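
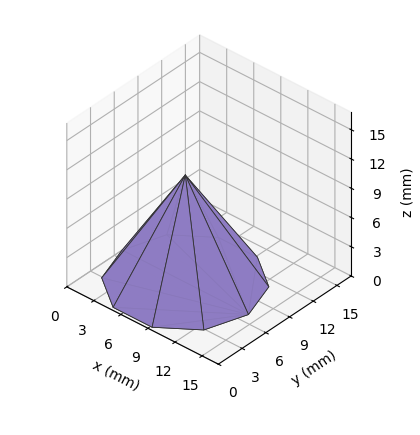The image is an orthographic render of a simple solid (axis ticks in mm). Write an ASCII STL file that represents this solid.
Reading the render: the shape is a regular 10-sided pyramid, base circumscribed radius ≈ 7 mm, apex at z ≈ 11 mm (dimensions read to the nearest mm from the axis ticks). For the STL, each face is triangulated and given an outward normal.

solid part
  facet normal 0.0000 0.0000 -1.0000
    outer loop
      vertex 9.16 13.66 0.00
      vertex 12.66 11.11 0.00
      vertex 14.00 7.00 0.00
    endloop
  endfacet
  facet normal 0.0000 0.0000 -1.0000
    outer loop
      vertex 4.84 13.66 0.00
      vertex 9.16 13.66 0.00
      vertex 14.00 7.00 0.00
    endloop
  endfacet
  facet normal 0.0000 0.0000 -1.0000
    outer loop
      vertex 1.34 11.11 0.00
      vertex 4.84 13.66 0.00
      vertex 14.00 7.00 0.00
    endloop
  endfacet
  facet normal 0.0000 0.0000 -1.0000
    outer loop
      vertex 0.00 7.00 0.00
      vertex 1.34 11.11 0.00
      vertex 14.00 7.00 0.00
    endloop
  endfacet
  facet normal 0.0000 0.0000 -1.0000
    outer loop
      vertex 1.34 2.89 0.00
      vertex 0.00 7.00 0.00
      vertex 14.00 7.00 0.00
    endloop
  endfacet
  facet normal 0.0000 0.0000 -1.0000
    outer loop
      vertex 4.84 0.34 0.00
      vertex 1.34 2.89 0.00
      vertex 14.00 7.00 0.00
    endloop
  endfacet
  facet normal 0.0000 0.0000 -1.0000
    outer loop
      vertex 9.16 0.34 0.00
      vertex 4.84 0.34 0.00
      vertex 14.00 7.00 0.00
    endloop
  endfacet
  facet normal 0.0000 0.0000 -1.0000
    outer loop
      vertex 12.66 2.89 0.00
      vertex 9.16 0.34 0.00
      vertex 14.00 7.00 0.00
    endloop
  endfacet
  facet normal 0.8134 0.2652 0.5176
    outer loop
      vertex 14.00 7.00 0.00
      vertex 12.66 11.11 0.00
      vertex 7.00 7.00 11.00
    endloop
  endfacet
  facet normal 0.5038 0.6915 0.5176
    outer loop
      vertex 12.66 11.11 0.00
      vertex 9.16 13.66 0.00
      vertex 7.00 7.00 11.00
    endloop
  endfacet
  facet normal 0.0000 0.8554 0.5179
    outer loop
      vertex 9.16 13.66 0.00
      vertex 4.84 13.66 0.00
      vertex 7.00 7.00 11.00
    endloop
  endfacet
  facet normal -0.5038 0.6915 0.5176
    outer loop
      vertex 4.84 13.66 0.00
      vertex 1.34 11.11 0.00
      vertex 7.00 7.00 11.00
    endloop
  endfacet
  facet normal -0.8134 0.2652 0.5176
    outer loop
      vertex 1.34 11.11 0.00
      vertex 0.00 7.00 0.00
      vertex 7.00 7.00 11.00
    endloop
  endfacet
  facet normal -0.8134 -0.2652 0.5176
    outer loop
      vertex 0.00 7.00 0.00
      vertex 1.34 2.89 0.00
      vertex 7.00 7.00 11.00
    endloop
  endfacet
  facet normal -0.5038 -0.6915 0.5176
    outer loop
      vertex 1.34 2.89 0.00
      vertex 4.84 0.34 0.00
      vertex 7.00 7.00 11.00
    endloop
  endfacet
  facet normal 0.0000 -0.8554 0.5179
    outer loop
      vertex 4.84 0.34 0.00
      vertex 9.16 0.34 0.00
      vertex 7.00 7.00 11.00
    endloop
  endfacet
  facet normal 0.5038 -0.6915 0.5176
    outer loop
      vertex 9.16 0.34 0.00
      vertex 12.66 2.89 0.00
      vertex 7.00 7.00 11.00
    endloop
  endfacet
  facet normal 0.8134 -0.2652 0.5176
    outer loop
      vertex 12.66 2.89 0.00
      vertex 14.00 7.00 0.00
      vertex 7.00 7.00 11.00
    endloop
  endfacet
endsolid part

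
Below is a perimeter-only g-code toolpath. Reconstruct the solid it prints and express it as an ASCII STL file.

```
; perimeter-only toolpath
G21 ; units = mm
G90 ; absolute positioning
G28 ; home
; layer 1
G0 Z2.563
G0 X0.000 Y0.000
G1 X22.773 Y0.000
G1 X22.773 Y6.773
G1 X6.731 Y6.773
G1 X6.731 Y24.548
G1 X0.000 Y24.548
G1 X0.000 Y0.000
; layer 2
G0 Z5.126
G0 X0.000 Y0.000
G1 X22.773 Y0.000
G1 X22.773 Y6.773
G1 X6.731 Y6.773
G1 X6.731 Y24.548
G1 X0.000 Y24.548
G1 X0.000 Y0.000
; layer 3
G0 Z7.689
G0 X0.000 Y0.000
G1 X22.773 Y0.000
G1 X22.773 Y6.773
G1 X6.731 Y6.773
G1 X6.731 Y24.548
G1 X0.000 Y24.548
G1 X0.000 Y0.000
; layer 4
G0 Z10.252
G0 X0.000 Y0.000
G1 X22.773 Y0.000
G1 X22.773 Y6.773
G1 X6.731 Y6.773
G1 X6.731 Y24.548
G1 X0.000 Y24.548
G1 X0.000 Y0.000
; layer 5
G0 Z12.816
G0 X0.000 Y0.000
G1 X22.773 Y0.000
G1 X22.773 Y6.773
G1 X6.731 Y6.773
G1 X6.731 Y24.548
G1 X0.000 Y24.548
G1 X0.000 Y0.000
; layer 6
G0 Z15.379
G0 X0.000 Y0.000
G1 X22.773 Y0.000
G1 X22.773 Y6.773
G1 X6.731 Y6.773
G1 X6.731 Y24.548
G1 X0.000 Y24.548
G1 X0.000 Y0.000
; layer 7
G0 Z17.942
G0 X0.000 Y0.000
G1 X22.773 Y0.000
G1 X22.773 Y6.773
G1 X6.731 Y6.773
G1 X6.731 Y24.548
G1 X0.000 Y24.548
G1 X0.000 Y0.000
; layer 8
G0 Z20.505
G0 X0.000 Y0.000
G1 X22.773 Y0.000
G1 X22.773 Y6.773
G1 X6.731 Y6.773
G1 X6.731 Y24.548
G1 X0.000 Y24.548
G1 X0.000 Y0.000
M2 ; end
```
solid part
  facet normal 0.0000 0.0000 -1.0000
    outer loop
      vertex 22.773 6.773 0.000
      vertex 22.773 0.000 0.000
      vertex 0.000 0.000 0.000
    endloop
  endfacet
  facet normal 0.0000 0.0000 -1.0000
    outer loop
      vertex 6.731 6.773 0.000
      vertex 22.773 6.773 0.000
      vertex 0.000 0.000 0.000
    endloop
  endfacet
  facet normal 0.0000 0.0000 -1.0000
    outer loop
      vertex 6.731 24.548 0.000
      vertex 6.731 6.773 0.000
      vertex 0.000 0.000 0.000
    endloop
  endfacet
  facet normal 0.0000 0.0000 -1.0000
    outer loop
      vertex 0.000 24.548 0.000
      vertex 6.731 24.548 0.000
      vertex 0.000 0.000 0.000
    endloop
  endfacet
  facet normal 0.0000 0.0000 1.0000
    outer loop
      vertex 0.000 0.000 20.505
      vertex 22.773 0.000 20.505
      vertex 22.773 6.773 20.505
    endloop
  endfacet
  facet normal 0.0000 0.0000 1.0000
    outer loop
      vertex 0.000 0.000 20.505
      vertex 22.773 6.773 20.505
      vertex 6.731 6.773 20.505
    endloop
  endfacet
  facet normal 0.0000 0.0000 1.0000
    outer loop
      vertex 0.000 0.000 20.505
      vertex 6.731 6.773 20.505
      vertex 6.731 24.548 20.505
    endloop
  endfacet
  facet normal 0.0000 0.0000 1.0000
    outer loop
      vertex 0.000 0.000 20.505
      vertex 6.731 24.548 20.505
      vertex 0.000 24.548 20.505
    endloop
  endfacet
  facet normal 0.0000 -1.0000 0.0000
    outer loop
      vertex 0.000 0.000 0.000
      vertex 22.773 0.000 0.000
      vertex 22.773 0.000 20.505
    endloop
  endfacet
  facet normal 0.0000 -1.0000 0.0000
    outer loop
      vertex 0.000 0.000 0.000
      vertex 22.773 0.000 20.505
      vertex 0.000 0.000 20.505
    endloop
  endfacet
  facet normal 1.0000 0.0000 0.0000
    outer loop
      vertex 22.773 0.000 0.000
      vertex 22.773 6.773 0.000
      vertex 22.773 6.773 20.505
    endloop
  endfacet
  facet normal 1.0000 0.0000 0.0000
    outer loop
      vertex 22.773 0.000 0.000
      vertex 22.773 6.773 20.505
      vertex 22.773 0.000 20.505
    endloop
  endfacet
  facet normal 0.0000 1.0000 0.0000
    outer loop
      vertex 22.773 6.773 0.000
      vertex 6.731 6.773 0.000
      vertex 6.731 6.773 20.505
    endloop
  endfacet
  facet normal 0.0000 1.0000 0.0000
    outer loop
      vertex 22.773 6.773 0.000
      vertex 6.731 6.773 20.505
      vertex 22.773 6.773 20.505
    endloop
  endfacet
  facet normal 1.0000 0.0000 0.0000
    outer loop
      vertex 6.731 6.773 0.000
      vertex 6.731 24.548 0.000
      vertex 6.731 24.548 20.505
    endloop
  endfacet
  facet normal 1.0000 0.0000 0.0000
    outer loop
      vertex 6.731 6.773 0.000
      vertex 6.731 24.548 20.505
      vertex 6.731 6.773 20.505
    endloop
  endfacet
  facet normal 0.0000 1.0000 0.0000
    outer loop
      vertex 6.731 24.548 0.000
      vertex 0.000 24.548 0.000
      vertex 0.000 24.548 20.505
    endloop
  endfacet
  facet normal 0.0000 1.0000 0.0000
    outer loop
      vertex 6.731 24.548 0.000
      vertex 0.000 24.548 20.505
      vertex 6.731 24.548 20.505
    endloop
  endfacet
  facet normal -1.0000 0.0000 0.0000
    outer loop
      vertex 0.000 24.548 0.000
      vertex 0.000 0.000 0.000
      vertex 0.000 0.000 20.505
    endloop
  endfacet
  facet normal -1.0000 0.0000 0.0000
    outer loop
      vertex 0.000 24.548 0.000
      vertex 0.000 0.000 20.505
      vertex 0.000 24.548 20.505
    endloop
  endfacet
endsolid part

The G0 Z moves step by Δz≈2.563 mm. Every layer's G1 loop is the same polygon, so the solid is a straight extrusion of it from z=0 to z≈20.5. Closing with flat bottom and top caps and triangulating gives 20 facets — an L-shaped prism: outer 22.8 × 24.5 mm, arm thicknesses ≈ 6.77 mm (horizontal) and 6.73 mm (vertical), extruded 20.5 mm in z.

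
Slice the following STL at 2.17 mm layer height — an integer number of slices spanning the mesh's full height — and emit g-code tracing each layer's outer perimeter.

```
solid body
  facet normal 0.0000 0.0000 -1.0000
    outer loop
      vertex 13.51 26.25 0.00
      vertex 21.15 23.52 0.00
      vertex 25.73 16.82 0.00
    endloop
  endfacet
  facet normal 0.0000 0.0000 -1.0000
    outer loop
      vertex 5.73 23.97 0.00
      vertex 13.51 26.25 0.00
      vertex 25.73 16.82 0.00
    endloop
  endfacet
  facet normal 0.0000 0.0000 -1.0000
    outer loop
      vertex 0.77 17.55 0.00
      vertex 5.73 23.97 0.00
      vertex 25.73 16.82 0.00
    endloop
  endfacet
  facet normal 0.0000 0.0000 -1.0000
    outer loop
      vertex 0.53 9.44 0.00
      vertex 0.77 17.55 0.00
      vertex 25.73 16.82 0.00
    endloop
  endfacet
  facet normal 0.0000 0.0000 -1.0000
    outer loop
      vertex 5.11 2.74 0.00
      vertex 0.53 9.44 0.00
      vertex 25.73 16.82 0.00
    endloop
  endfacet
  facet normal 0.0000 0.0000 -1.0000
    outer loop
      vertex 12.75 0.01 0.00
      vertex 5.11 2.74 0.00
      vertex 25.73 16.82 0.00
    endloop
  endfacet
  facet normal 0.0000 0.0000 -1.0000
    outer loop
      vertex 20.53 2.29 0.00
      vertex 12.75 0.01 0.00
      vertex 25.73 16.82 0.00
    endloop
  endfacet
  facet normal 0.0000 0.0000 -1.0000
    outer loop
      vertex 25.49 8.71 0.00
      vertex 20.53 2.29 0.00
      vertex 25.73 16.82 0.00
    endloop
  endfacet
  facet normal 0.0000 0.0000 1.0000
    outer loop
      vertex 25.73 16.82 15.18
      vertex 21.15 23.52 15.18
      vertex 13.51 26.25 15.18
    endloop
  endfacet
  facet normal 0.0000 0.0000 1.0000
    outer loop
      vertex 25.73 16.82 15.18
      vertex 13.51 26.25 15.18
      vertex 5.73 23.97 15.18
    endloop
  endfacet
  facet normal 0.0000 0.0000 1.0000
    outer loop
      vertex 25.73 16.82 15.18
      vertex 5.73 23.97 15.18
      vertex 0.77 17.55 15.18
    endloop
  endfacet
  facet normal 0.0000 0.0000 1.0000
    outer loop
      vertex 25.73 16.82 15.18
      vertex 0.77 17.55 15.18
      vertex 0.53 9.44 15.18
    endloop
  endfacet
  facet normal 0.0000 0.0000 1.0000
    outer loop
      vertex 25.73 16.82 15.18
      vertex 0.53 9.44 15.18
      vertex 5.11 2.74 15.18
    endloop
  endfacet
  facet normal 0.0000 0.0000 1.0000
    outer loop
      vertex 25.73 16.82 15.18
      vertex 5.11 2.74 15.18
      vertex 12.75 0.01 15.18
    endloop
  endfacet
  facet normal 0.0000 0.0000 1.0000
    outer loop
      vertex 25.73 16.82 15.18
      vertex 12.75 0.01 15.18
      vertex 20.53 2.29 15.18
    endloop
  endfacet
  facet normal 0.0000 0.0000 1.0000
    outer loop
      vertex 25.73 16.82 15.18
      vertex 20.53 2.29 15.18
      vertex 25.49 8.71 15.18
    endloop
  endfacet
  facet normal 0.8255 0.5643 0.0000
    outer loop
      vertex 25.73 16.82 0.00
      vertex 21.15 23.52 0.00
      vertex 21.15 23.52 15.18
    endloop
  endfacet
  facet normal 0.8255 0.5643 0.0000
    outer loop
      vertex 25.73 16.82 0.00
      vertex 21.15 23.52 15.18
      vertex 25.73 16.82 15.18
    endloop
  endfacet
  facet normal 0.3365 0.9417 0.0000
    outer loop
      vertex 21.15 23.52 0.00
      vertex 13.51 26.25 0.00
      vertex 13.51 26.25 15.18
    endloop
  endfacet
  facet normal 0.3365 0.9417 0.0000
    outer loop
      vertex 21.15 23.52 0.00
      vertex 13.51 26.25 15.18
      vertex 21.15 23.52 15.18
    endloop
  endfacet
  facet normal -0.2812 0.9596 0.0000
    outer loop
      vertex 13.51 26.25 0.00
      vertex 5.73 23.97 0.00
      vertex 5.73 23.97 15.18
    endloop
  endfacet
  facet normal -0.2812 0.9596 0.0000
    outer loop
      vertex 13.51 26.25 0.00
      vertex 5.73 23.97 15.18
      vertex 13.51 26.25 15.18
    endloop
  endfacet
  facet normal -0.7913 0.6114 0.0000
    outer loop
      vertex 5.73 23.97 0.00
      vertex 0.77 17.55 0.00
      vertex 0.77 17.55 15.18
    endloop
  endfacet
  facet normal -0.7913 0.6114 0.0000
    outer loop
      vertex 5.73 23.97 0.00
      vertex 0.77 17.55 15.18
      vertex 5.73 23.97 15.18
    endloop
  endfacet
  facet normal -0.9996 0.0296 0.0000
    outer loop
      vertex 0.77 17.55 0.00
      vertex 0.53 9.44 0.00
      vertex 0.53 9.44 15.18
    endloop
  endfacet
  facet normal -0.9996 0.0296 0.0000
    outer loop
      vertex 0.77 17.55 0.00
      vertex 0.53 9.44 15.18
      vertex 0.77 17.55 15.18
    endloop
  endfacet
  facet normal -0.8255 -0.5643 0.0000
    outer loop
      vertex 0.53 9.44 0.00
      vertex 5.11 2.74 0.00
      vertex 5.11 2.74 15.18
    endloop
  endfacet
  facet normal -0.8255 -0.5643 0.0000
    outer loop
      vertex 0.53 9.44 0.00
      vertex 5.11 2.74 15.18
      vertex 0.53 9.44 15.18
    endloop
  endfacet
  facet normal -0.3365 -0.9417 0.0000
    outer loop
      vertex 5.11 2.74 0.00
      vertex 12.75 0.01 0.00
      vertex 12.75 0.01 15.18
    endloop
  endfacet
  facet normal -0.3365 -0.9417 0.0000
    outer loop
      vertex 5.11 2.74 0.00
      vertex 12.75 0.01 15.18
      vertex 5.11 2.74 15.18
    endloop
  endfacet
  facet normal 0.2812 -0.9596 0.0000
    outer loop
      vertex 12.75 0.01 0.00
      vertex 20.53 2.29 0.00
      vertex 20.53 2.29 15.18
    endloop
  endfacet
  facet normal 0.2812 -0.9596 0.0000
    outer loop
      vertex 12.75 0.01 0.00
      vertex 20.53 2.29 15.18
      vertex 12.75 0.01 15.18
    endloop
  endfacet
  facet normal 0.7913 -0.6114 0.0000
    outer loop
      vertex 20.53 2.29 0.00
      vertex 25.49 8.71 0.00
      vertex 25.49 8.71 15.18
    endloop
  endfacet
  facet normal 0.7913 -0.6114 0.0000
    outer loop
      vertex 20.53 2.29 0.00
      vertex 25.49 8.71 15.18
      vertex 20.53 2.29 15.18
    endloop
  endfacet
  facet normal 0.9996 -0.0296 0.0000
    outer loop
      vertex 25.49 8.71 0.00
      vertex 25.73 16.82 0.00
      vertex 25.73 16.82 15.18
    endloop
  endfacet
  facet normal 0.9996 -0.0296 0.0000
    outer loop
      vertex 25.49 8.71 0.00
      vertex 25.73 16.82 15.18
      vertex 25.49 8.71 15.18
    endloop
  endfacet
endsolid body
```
; perimeter-only toolpath
G21 ; units = mm
G90 ; absolute positioning
G28 ; home
; layer 1
G0 Z2.17
G0 X25.73 Y16.82
G1 X21.15 Y23.52
G1 X13.51 Y26.25
G1 X5.73 Y23.97
G1 X0.77 Y17.55
G1 X0.53 Y9.44
G1 X5.11 Y2.74
G1 X12.75 Y0.01
G1 X20.53 Y2.29
G1 X25.49 Y8.71
G1 X25.73 Y16.82
; layer 2
G0 Z4.34
G0 X25.73 Y16.82
G1 X21.15 Y23.52
G1 X13.51 Y26.25
G1 X5.73 Y23.97
G1 X0.77 Y17.55
G1 X0.53 Y9.44
G1 X5.11 Y2.74
G1 X12.75 Y0.01
G1 X20.53 Y2.29
G1 X25.49 Y8.71
G1 X25.73 Y16.82
; layer 3
G0 Z6.51
G0 X25.73 Y16.82
G1 X21.15 Y23.52
G1 X13.51 Y26.25
G1 X5.73 Y23.97
G1 X0.77 Y17.55
G1 X0.53 Y9.44
G1 X5.11 Y2.74
G1 X12.75 Y0.01
G1 X20.53 Y2.29
G1 X25.49 Y8.71
G1 X25.73 Y16.82
; layer 4
G0 Z8.67
G0 X25.73 Y16.82
G1 X21.15 Y23.52
G1 X13.51 Y26.25
G1 X5.73 Y23.97
G1 X0.77 Y17.55
G1 X0.53 Y9.44
G1 X5.11 Y2.74
G1 X12.75 Y0.01
G1 X20.53 Y2.29
G1 X25.49 Y8.71
G1 X25.73 Y16.82
; layer 5
G0 Z10.84
G0 X25.73 Y16.82
G1 X21.15 Y23.52
G1 X13.51 Y26.25
G1 X5.73 Y23.97
G1 X0.77 Y17.55
G1 X0.53 Y9.44
G1 X5.11 Y2.74
G1 X12.75 Y0.01
G1 X20.53 Y2.29
G1 X25.49 Y8.71
G1 X25.73 Y16.82
; layer 6
G0 Z13.01
G0 X25.73 Y16.82
G1 X21.15 Y23.52
G1 X13.51 Y26.25
G1 X5.73 Y23.97
G1 X0.77 Y17.55
G1 X0.53 Y9.44
G1 X5.11 Y2.74
G1 X12.75 Y0.01
G1 X20.53 Y2.29
G1 X25.49 Y8.71
G1 X25.73 Y16.82
; layer 7
G0 Z15.18
G0 X25.73 Y16.82
G1 X21.15 Y23.52
G1 X13.51 Y26.25
G1 X5.73 Y23.97
G1 X0.77 Y17.55
G1 X0.53 Y9.44
G1 X5.11 Y2.74
G1 X12.75 Y0.01
G1 X20.53 Y2.29
G1 X25.49 Y8.71
G1 X25.73 Y16.82
M2 ; end

The solid is a regular 10-sided prism (a cylinder approximated with 10 flat sides), circumscribed radius ≈ 13.1 mm, height ≈ 15.2 mm. Slicing at Δz = 2.17 mm — 7 equal slices spanning the solid's height, so layer i sits at z = i·h/7 — gives 7 non-empty perimeters. Each is a 10-segment closed polygon; G0 lifts to the layer z and rapids to the start vertex, then G1 traces the edges.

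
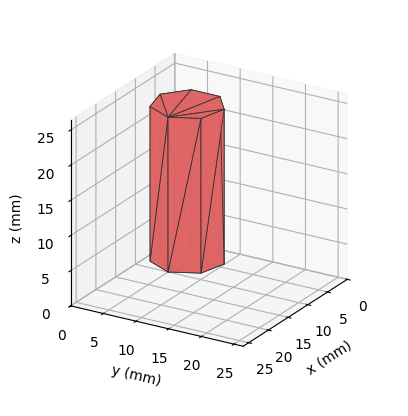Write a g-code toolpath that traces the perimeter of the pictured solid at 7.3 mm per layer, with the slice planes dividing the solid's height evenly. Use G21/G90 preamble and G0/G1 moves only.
Reading the render: the shape is a regular 7-sided prism (a cylinder approximated with 7 flat sides), circumscribed radius ≈ 5 mm, height ≈ 22 mm (dimensions read to the nearest mm from the axis ticks). For the g-code, the solid's height is divided into equal slices at the stated Δz and each level perimeter traced with G1 moves after a G0 lift.

; perimeter-only toolpath
G21 ; units = mm
G90 ; absolute positioning
G28 ; home
; layer 1
G0 Z7.3
G0 X10.0 Y5.0
G1 X8.1 Y8.9
G1 X3.9 Y9.9
G1 X0.5 Y7.2
G1 X0.5 Y2.8
G1 X3.9 Y0.1
G1 X8.1 Y1.1
G1 X10.0 Y5.0
; layer 2
G0 Z14.7
G0 X10.0 Y5.0
G1 X8.1 Y8.9
G1 X3.9 Y9.9
G1 X0.5 Y7.2
G1 X0.5 Y2.8
G1 X3.9 Y0.1
G1 X8.1 Y1.1
G1 X10.0 Y5.0
; layer 3
G0 Z22.0
G0 X10.0 Y5.0
G1 X8.1 Y8.9
G1 X3.9 Y9.9
G1 X0.5 Y7.2
G1 X0.5 Y2.8
G1 X3.9 Y0.1
G1 X8.1 Y1.1
G1 X10.0 Y5.0
M2 ; end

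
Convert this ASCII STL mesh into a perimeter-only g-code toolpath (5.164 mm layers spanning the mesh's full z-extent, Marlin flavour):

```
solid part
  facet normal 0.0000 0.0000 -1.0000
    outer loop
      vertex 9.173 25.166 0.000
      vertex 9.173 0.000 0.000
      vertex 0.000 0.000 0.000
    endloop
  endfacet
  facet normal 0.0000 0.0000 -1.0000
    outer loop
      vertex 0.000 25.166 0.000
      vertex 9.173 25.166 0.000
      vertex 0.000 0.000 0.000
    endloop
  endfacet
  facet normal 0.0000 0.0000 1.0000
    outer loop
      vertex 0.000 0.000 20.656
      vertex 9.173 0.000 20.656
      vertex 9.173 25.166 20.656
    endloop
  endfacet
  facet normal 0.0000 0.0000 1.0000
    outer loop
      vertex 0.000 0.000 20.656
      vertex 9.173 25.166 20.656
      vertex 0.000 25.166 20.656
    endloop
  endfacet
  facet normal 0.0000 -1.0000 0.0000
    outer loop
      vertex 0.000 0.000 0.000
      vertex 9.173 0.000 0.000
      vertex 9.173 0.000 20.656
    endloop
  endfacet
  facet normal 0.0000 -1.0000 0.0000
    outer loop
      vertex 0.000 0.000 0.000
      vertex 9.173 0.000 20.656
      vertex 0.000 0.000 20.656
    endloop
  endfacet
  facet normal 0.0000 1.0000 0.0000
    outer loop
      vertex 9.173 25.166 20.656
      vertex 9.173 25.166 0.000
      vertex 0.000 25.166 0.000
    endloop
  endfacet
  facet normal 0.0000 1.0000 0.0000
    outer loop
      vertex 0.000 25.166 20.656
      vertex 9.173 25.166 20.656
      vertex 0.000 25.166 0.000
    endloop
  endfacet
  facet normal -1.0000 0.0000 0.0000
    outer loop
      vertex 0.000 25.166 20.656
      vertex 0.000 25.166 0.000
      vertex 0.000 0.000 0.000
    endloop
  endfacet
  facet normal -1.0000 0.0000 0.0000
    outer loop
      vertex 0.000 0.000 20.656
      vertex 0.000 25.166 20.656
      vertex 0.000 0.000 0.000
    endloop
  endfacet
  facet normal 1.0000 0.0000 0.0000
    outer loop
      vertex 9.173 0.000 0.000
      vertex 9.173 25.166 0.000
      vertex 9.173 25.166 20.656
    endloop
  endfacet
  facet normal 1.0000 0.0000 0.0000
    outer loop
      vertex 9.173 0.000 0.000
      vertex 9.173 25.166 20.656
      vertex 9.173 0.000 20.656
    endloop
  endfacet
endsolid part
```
; perimeter-only toolpath
G21 ; units = mm
G90 ; absolute positioning
G28 ; home
; layer 1
G0 Z5.164
G0 X0.000 Y0.000
G1 X9.173 Y0.000
G1 X9.173 Y25.166
G1 X0.000 Y25.166
G1 X0.000 Y0.000
; layer 2
G0 Z10.328
G0 X0.000 Y0.000
G1 X9.173 Y0.000
G1 X9.173 Y25.166
G1 X0.000 Y25.166
G1 X0.000 Y0.000
; layer 3
G0 Z15.492
G0 X0.000 Y0.000
G1 X9.173 Y0.000
G1 X9.173 Y25.166
G1 X0.000 Y25.166
G1 X0.000 Y0.000
; layer 4
G0 Z20.656
G0 X0.000 Y0.000
G1 X9.173 Y0.000
G1 X9.173 Y25.166
G1 X0.000 Y25.166
G1 X0.000 Y0.000
M2 ; end

The solid is a rectangular box, roughly 9.17 × 25.2 mm footprint and 20.7 mm tall. Slicing at Δz = 5.164 mm — 4 equal slices spanning the solid's height, so layer i sits at z = i·h/4 — gives 4 non-empty perimeters. Each is a 4-segment closed polygon; G0 lifts to the layer z and rapids to the start vertex, then G1 traces the edges.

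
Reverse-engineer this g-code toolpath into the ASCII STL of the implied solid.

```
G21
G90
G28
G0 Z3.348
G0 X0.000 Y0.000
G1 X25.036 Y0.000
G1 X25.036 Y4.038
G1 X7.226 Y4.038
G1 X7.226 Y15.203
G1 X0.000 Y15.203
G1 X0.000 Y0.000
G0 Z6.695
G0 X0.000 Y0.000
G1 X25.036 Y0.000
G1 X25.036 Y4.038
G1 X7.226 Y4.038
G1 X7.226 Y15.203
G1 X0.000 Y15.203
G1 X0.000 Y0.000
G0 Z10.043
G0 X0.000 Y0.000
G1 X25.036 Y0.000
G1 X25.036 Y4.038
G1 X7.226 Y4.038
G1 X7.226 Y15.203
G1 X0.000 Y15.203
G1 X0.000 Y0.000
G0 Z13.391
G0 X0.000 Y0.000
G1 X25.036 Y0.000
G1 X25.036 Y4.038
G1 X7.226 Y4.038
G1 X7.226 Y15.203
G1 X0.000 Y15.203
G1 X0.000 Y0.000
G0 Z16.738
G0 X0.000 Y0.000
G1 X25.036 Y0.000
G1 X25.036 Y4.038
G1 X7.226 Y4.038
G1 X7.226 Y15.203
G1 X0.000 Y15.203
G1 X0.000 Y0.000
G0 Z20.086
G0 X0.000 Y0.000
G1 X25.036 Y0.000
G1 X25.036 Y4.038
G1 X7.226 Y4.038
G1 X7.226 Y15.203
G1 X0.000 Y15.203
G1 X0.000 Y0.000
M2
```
solid part
  facet normal 0.0000 0.0000 -1.0000
    outer loop
      vertex 25.036 4.038 0.000
      vertex 25.036 0.000 0.000
      vertex 0.000 0.000 0.000
    endloop
  endfacet
  facet normal 0.0000 0.0000 -1.0000
    outer loop
      vertex 7.226 4.038 0.000
      vertex 25.036 4.038 0.000
      vertex 0.000 0.000 0.000
    endloop
  endfacet
  facet normal 0.0000 0.0000 -1.0000
    outer loop
      vertex 7.226 15.203 0.000
      vertex 7.226 4.038 0.000
      vertex 0.000 0.000 0.000
    endloop
  endfacet
  facet normal 0.0000 0.0000 -1.0000
    outer loop
      vertex 0.000 15.203 0.000
      vertex 7.226 15.203 0.000
      vertex 0.000 0.000 0.000
    endloop
  endfacet
  facet normal 0.0000 0.0000 1.0000
    outer loop
      vertex 0.000 0.000 20.086
      vertex 25.036 0.000 20.086
      vertex 25.036 4.038 20.086
    endloop
  endfacet
  facet normal 0.0000 0.0000 1.0000
    outer loop
      vertex 0.000 0.000 20.086
      vertex 25.036 4.038 20.086
      vertex 7.226 4.038 20.086
    endloop
  endfacet
  facet normal 0.0000 0.0000 1.0000
    outer loop
      vertex 0.000 0.000 20.086
      vertex 7.226 4.038 20.086
      vertex 7.226 15.203 20.086
    endloop
  endfacet
  facet normal 0.0000 0.0000 1.0000
    outer loop
      vertex 0.000 0.000 20.086
      vertex 7.226 15.203 20.086
      vertex 0.000 15.203 20.086
    endloop
  endfacet
  facet normal 0.0000 -1.0000 0.0000
    outer loop
      vertex 0.000 0.000 0.000
      vertex 25.036 0.000 0.000
      vertex 25.036 0.000 20.086
    endloop
  endfacet
  facet normal 0.0000 -1.0000 0.0000
    outer loop
      vertex 0.000 0.000 0.000
      vertex 25.036 0.000 20.086
      vertex 0.000 0.000 20.086
    endloop
  endfacet
  facet normal 1.0000 0.0000 0.0000
    outer loop
      vertex 25.036 0.000 0.000
      vertex 25.036 4.038 0.000
      vertex 25.036 4.038 20.086
    endloop
  endfacet
  facet normal 1.0000 0.0000 0.0000
    outer loop
      vertex 25.036 0.000 0.000
      vertex 25.036 4.038 20.086
      vertex 25.036 0.000 20.086
    endloop
  endfacet
  facet normal 0.0000 1.0000 0.0000
    outer loop
      vertex 25.036 4.038 0.000
      vertex 7.226 4.038 0.000
      vertex 7.226 4.038 20.086
    endloop
  endfacet
  facet normal 0.0000 1.0000 0.0000
    outer loop
      vertex 25.036 4.038 0.000
      vertex 7.226 4.038 20.086
      vertex 25.036 4.038 20.086
    endloop
  endfacet
  facet normal 1.0000 0.0000 0.0000
    outer loop
      vertex 7.226 4.038 0.000
      vertex 7.226 15.203 0.000
      vertex 7.226 15.203 20.086
    endloop
  endfacet
  facet normal 1.0000 0.0000 0.0000
    outer loop
      vertex 7.226 4.038 0.000
      vertex 7.226 15.203 20.086
      vertex 7.226 4.038 20.086
    endloop
  endfacet
  facet normal 0.0000 1.0000 0.0000
    outer loop
      vertex 7.226 15.203 0.000
      vertex 0.000 15.203 0.000
      vertex 0.000 15.203 20.086
    endloop
  endfacet
  facet normal 0.0000 1.0000 0.0000
    outer loop
      vertex 7.226 15.203 0.000
      vertex 0.000 15.203 20.086
      vertex 7.226 15.203 20.086
    endloop
  endfacet
  facet normal -1.0000 0.0000 0.0000
    outer loop
      vertex 0.000 15.203 0.000
      vertex 0.000 0.000 0.000
      vertex 0.000 0.000 20.086
    endloop
  endfacet
  facet normal -1.0000 0.0000 0.0000
    outer loop
      vertex 0.000 15.203 0.000
      vertex 0.000 0.000 20.086
      vertex 0.000 15.203 20.086
    endloop
  endfacet
endsolid part

The G0 Z moves step by Δz≈3.348 mm. Every layer's G1 loop is the same polygon, so the solid is a straight extrusion of it from z=0 to z≈20.1. Closing with flat bottom and top caps and triangulating gives 20 facets — an L-shaped prism: outer 25 × 15.2 mm, arm thicknesses ≈ 4.04 mm (horizontal) and 7.23 mm (vertical), extruded 20.1 mm in z.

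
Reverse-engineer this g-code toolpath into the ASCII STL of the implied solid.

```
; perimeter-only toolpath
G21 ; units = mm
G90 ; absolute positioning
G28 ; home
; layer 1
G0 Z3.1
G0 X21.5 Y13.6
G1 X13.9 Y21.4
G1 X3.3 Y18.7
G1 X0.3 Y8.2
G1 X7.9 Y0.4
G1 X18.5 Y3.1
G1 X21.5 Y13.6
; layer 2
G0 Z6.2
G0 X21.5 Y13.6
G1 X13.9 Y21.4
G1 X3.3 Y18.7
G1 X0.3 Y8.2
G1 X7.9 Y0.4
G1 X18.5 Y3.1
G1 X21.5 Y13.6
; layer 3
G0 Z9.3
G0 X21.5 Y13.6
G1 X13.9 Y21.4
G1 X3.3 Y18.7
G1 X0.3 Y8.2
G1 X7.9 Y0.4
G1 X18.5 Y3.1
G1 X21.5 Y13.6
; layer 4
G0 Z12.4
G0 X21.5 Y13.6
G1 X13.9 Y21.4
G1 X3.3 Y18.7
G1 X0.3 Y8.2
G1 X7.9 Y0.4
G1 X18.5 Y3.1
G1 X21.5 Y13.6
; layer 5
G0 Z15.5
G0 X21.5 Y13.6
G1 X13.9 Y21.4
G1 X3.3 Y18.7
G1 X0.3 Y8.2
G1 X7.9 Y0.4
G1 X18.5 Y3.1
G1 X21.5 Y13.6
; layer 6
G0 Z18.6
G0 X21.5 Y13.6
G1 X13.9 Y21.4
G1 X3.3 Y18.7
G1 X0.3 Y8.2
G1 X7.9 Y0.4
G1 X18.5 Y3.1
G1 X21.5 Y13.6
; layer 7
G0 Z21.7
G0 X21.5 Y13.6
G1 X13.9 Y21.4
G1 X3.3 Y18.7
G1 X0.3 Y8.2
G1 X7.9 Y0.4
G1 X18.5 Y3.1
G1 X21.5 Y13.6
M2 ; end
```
solid part
  facet normal 0.0000 0.0000 -1.0000
    outer loop
      vertex 3.3 18.7 0.0
      vertex 13.9 21.4 0.0
      vertex 21.5 13.6 0.0
    endloop
  endfacet
  facet normal 0.0000 0.0000 -1.0000
    outer loop
      vertex 0.3 8.2 0.0
      vertex 3.3 18.7 0.0
      vertex 21.5 13.6 0.0
    endloop
  endfacet
  facet normal 0.0000 0.0000 -1.0000
    outer loop
      vertex 7.9 0.4 0.0
      vertex 0.3 8.2 0.0
      vertex 21.5 13.6 0.0
    endloop
  endfacet
  facet normal 0.0000 0.0000 -1.0000
    outer loop
      vertex 18.5 3.1 0.0
      vertex 7.9 0.4 0.0
      vertex 21.5 13.6 0.0
    endloop
  endfacet
  facet normal 0.0000 0.0000 1.0000
    outer loop
      vertex 21.5 13.6 21.7
      vertex 13.9 21.4 21.7
      vertex 3.3 18.7 21.7
    endloop
  endfacet
  facet normal 0.0000 0.0000 1.0000
    outer loop
      vertex 21.5 13.6 21.7
      vertex 3.3 18.7 21.7
      vertex 0.3 8.2 21.7
    endloop
  endfacet
  facet normal 0.0000 0.0000 1.0000
    outer loop
      vertex 21.5 13.6 21.7
      vertex 0.3 8.2 21.7
      vertex 7.9 0.4 21.7
    endloop
  endfacet
  facet normal 0.0000 0.0000 1.0000
    outer loop
      vertex 21.5 13.6 21.7
      vertex 7.9 0.4 21.7
      vertex 18.5 3.1 21.7
    endloop
  endfacet
  facet normal 0.7162 0.6979 0.0000
    outer loop
      vertex 21.5 13.6 0.0
      vertex 13.9 21.4 0.0
      vertex 13.9 21.4 21.7
    endloop
  endfacet
  facet normal 0.7162 0.6979 0.0000
    outer loop
      vertex 21.5 13.6 0.0
      vertex 13.9 21.4 21.7
      vertex 21.5 13.6 21.7
    endloop
  endfacet
  facet normal -0.2468 0.9691 0.0000
    outer loop
      vertex 13.9 21.4 0.0
      vertex 3.3 18.7 0.0
      vertex 3.3 18.7 21.7
    endloop
  endfacet
  facet normal -0.2468 0.9691 0.0000
    outer loop
      vertex 13.9 21.4 0.0
      vertex 3.3 18.7 21.7
      vertex 13.9 21.4 21.7
    endloop
  endfacet
  facet normal -0.9615 0.2747 0.0000
    outer loop
      vertex 3.3 18.7 0.0
      vertex 0.3 8.2 0.0
      vertex 0.3 8.2 21.7
    endloop
  endfacet
  facet normal -0.9615 0.2747 0.0000
    outer loop
      vertex 3.3 18.7 0.0
      vertex 0.3 8.2 21.7
      vertex 3.3 18.7 21.7
    endloop
  endfacet
  facet normal -0.7162 -0.6979 0.0000
    outer loop
      vertex 0.3 8.2 0.0
      vertex 7.9 0.4 0.0
      vertex 7.9 0.4 21.7
    endloop
  endfacet
  facet normal -0.7162 -0.6979 0.0000
    outer loop
      vertex 0.3 8.2 0.0
      vertex 7.9 0.4 21.7
      vertex 0.3 8.2 21.7
    endloop
  endfacet
  facet normal 0.2468 -0.9691 0.0000
    outer loop
      vertex 7.9 0.4 0.0
      vertex 18.5 3.1 0.0
      vertex 18.5 3.1 21.7
    endloop
  endfacet
  facet normal 0.2468 -0.9691 0.0000
    outer loop
      vertex 7.9 0.4 0.0
      vertex 18.5 3.1 21.7
      vertex 7.9 0.4 21.7
    endloop
  endfacet
  facet normal 0.9615 -0.2747 0.0000
    outer loop
      vertex 18.5 3.1 0.0
      vertex 21.5 13.6 0.0
      vertex 21.5 13.6 21.7
    endloop
  endfacet
  facet normal 0.9615 -0.2747 0.0000
    outer loop
      vertex 18.5 3.1 0.0
      vertex 21.5 13.6 21.7
      vertex 18.5 3.1 21.7
    endloop
  endfacet
endsolid part

The G0 Z moves step by Δz≈3.1 mm. Every layer's G1 loop is the same polygon, so the solid is a straight extrusion of it from z=0 to z≈21.7. Closing with flat bottom and top caps and triangulating gives 20 facets — a regular 6-sided prism (a cylinder approximated with 6 flat sides), circumscribed radius ≈ 10.9 mm, height ≈ 21.7 mm.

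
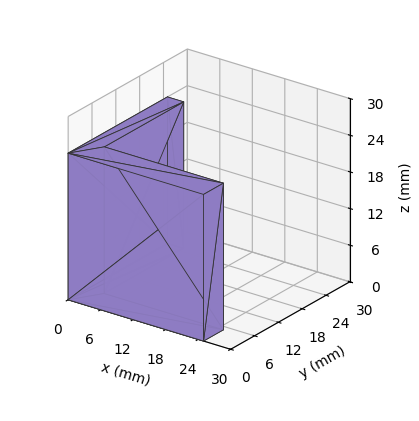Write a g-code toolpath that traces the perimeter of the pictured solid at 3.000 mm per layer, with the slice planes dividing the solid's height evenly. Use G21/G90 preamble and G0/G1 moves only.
Reading the render: the shape is an L-shaped prism: outer 25 × 25 mm, arm thicknesses ≈ 5 mm (horizontal) and 3 mm (vertical), extruded 24 mm in z (dimensions read to the nearest mm from the axis ticks). For the g-code, the solid's height is divided into equal slices at the stated Δz and each level perimeter traced with G1 moves after a G0 lift.

; perimeter-only toolpath
G21 ; units = mm
G90 ; absolute positioning
G28 ; home
; layer 1
G0 Z3.000
G0 X0.000 Y0.000
G1 X25.000 Y0.000
G1 X25.000 Y5.000
G1 X3.000 Y5.000
G1 X3.000 Y25.000
G1 X0.000 Y25.000
G1 X0.000 Y0.000
; layer 2
G0 Z6.000
G0 X0.000 Y0.000
G1 X25.000 Y0.000
G1 X25.000 Y5.000
G1 X3.000 Y5.000
G1 X3.000 Y25.000
G1 X0.000 Y25.000
G1 X0.000 Y0.000
; layer 3
G0 Z9.000
G0 X0.000 Y0.000
G1 X25.000 Y0.000
G1 X25.000 Y5.000
G1 X3.000 Y5.000
G1 X3.000 Y25.000
G1 X0.000 Y25.000
G1 X0.000 Y0.000
; layer 4
G0 Z12.000
G0 X0.000 Y0.000
G1 X25.000 Y0.000
G1 X25.000 Y5.000
G1 X3.000 Y5.000
G1 X3.000 Y25.000
G1 X0.000 Y25.000
G1 X0.000 Y0.000
; layer 5
G0 Z15.000
G0 X0.000 Y0.000
G1 X25.000 Y0.000
G1 X25.000 Y5.000
G1 X3.000 Y5.000
G1 X3.000 Y25.000
G1 X0.000 Y25.000
G1 X0.000 Y0.000
; layer 6
G0 Z18.000
G0 X0.000 Y0.000
G1 X25.000 Y0.000
G1 X25.000 Y5.000
G1 X3.000 Y5.000
G1 X3.000 Y25.000
G1 X0.000 Y25.000
G1 X0.000 Y0.000
; layer 7
G0 Z21.000
G0 X0.000 Y0.000
G1 X25.000 Y0.000
G1 X25.000 Y5.000
G1 X3.000 Y5.000
G1 X3.000 Y25.000
G1 X0.000 Y25.000
G1 X0.000 Y0.000
; layer 8
G0 Z24.000
G0 X0.000 Y0.000
G1 X25.000 Y0.000
G1 X25.000 Y5.000
G1 X3.000 Y5.000
G1 X3.000 Y25.000
G1 X0.000 Y25.000
G1 X0.000 Y0.000
M2 ; end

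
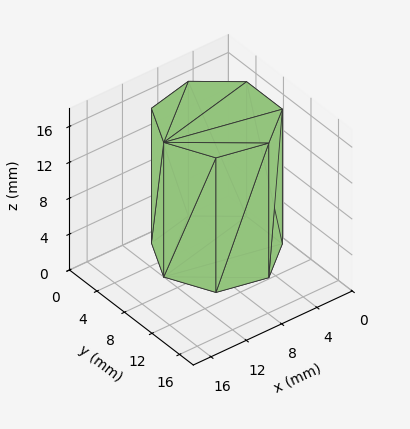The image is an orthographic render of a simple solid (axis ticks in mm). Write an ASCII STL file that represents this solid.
Reading the render: the shape is a regular 7-sided prism (a cylinder approximated with 7 flat sides), circumscribed radius ≈ 6 mm, height ≈ 15 mm (dimensions read to the nearest mm from the axis ticks). For the STL, each face is triangulated and given an outward normal.

solid part
  facet normal 0.0000 0.0000 -1.0000
    outer loop
      vertex 4.66 11.85 0.00
      vertex 9.74 10.69 0.00
      vertex 12.00 6.00 0.00
    endloop
  endfacet
  facet normal 0.0000 0.0000 -1.0000
    outer loop
      vertex 0.59 8.60 0.00
      vertex 4.66 11.85 0.00
      vertex 12.00 6.00 0.00
    endloop
  endfacet
  facet normal 0.0000 0.0000 -1.0000
    outer loop
      vertex 0.59 3.40 0.00
      vertex 0.59 8.60 0.00
      vertex 12.00 6.00 0.00
    endloop
  endfacet
  facet normal 0.0000 0.0000 -1.0000
    outer loop
      vertex 4.66 0.15 0.00
      vertex 0.59 3.40 0.00
      vertex 12.00 6.00 0.00
    endloop
  endfacet
  facet normal 0.0000 0.0000 -1.0000
    outer loop
      vertex 9.74 1.31 0.00
      vertex 4.66 0.15 0.00
      vertex 12.00 6.00 0.00
    endloop
  endfacet
  facet normal 0.0000 0.0000 1.0000
    outer loop
      vertex 12.00 6.00 15.00
      vertex 9.74 10.69 15.00
      vertex 4.66 11.85 15.00
    endloop
  endfacet
  facet normal 0.0000 0.0000 1.0000
    outer loop
      vertex 12.00 6.00 15.00
      vertex 4.66 11.85 15.00
      vertex 0.59 8.60 15.00
    endloop
  endfacet
  facet normal 0.0000 0.0000 1.0000
    outer loop
      vertex 12.00 6.00 15.00
      vertex 0.59 8.60 15.00
      vertex 0.59 3.40 15.00
    endloop
  endfacet
  facet normal 0.0000 0.0000 1.0000
    outer loop
      vertex 12.00 6.00 15.00
      vertex 0.59 3.40 15.00
      vertex 4.66 0.15 15.00
    endloop
  endfacet
  facet normal 0.0000 0.0000 1.0000
    outer loop
      vertex 12.00 6.00 15.00
      vertex 4.66 0.15 15.00
      vertex 9.74 1.31 15.00
    endloop
  endfacet
  facet normal 0.9009 0.4341 0.0000
    outer loop
      vertex 12.00 6.00 0.00
      vertex 9.74 10.69 0.00
      vertex 9.74 10.69 15.00
    endloop
  endfacet
  facet normal 0.9009 0.4341 0.0000
    outer loop
      vertex 12.00 6.00 0.00
      vertex 9.74 10.69 15.00
      vertex 12.00 6.00 15.00
    endloop
  endfacet
  facet normal 0.2226 0.9749 0.0000
    outer loop
      vertex 9.74 10.69 0.00
      vertex 4.66 11.85 0.00
      vertex 4.66 11.85 15.00
    endloop
  endfacet
  facet normal 0.2226 0.9749 0.0000
    outer loop
      vertex 9.74 10.69 0.00
      vertex 4.66 11.85 15.00
      vertex 9.74 10.69 15.00
    endloop
  endfacet
  facet normal -0.6240 0.7814 0.0000
    outer loop
      vertex 4.66 11.85 0.00
      vertex 0.59 8.60 0.00
      vertex 0.59 8.60 15.00
    endloop
  endfacet
  facet normal -0.6240 0.7814 0.0000
    outer loop
      vertex 4.66 11.85 0.00
      vertex 0.59 8.60 15.00
      vertex 4.66 11.85 15.00
    endloop
  endfacet
  facet normal -1.0000 0.0000 0.0000
    outer loop
      vertex 0.59 8.60 0.00
      vertex 0.59 3.40 0.00
      vertex 0.59 3.40 15.00
    endloop
  endfacet
  facet normal -1.0000 0.0000 0.0000
    outer loop
      vertex 0.59 8.60 0.00
      vertex 0.59 3.40 15.00
      vertex 0.59 8.60 15.00
    endloop
  endfacet
  facet normal -0.6240 -0.7814 0.0000
    outer loop
      vertex 0.59 3.40 0.00
      vertex 4.66 0.15 0.00
      vertex 4.66 0.15 15.00
    endloop
  endfacet
  facet normal -0.6240 -0.7814 0.0000
    outer loop
      vertex 0.59 3.40 0.00
      vertex 4.66 0.15 15.00
      vertex 0.59 3.40 15.00
    endloop
  endfacet
  facet normal 0.2226 -0.9749 0.0000
    outer loop
      vertex 4.66 0.15 0.00
      vertex 9.74 1.31 0.00
      vertex 9.74 1.31 15.00
    endloop
  endfacet
  facet normal 0.2226 -0.9749 0.0000
    outer loop
      vertex 4.66 0.15 0.00
      vertex 9.74 1.31 15.00
      vertex 4.66 0.15 15.00
    endloop
  endfacet
  facet normal 0.9009 -0.4341 0.0000
    outer loop
      vertex 9.74 1.31 0.00
      vertex 12.00 6.00 0.00
      vertex 12.00 6.00 15.00
    endloop
  endfacet
  facet normal 0.9009 -0.4341 0.0000
    outer loop
      vertex 9.74 1.31 0.00
      vertex 12.00 6.00 15.00
      vertex 9.74 1.31 15.00
    endloop
  endfacet
endsolid part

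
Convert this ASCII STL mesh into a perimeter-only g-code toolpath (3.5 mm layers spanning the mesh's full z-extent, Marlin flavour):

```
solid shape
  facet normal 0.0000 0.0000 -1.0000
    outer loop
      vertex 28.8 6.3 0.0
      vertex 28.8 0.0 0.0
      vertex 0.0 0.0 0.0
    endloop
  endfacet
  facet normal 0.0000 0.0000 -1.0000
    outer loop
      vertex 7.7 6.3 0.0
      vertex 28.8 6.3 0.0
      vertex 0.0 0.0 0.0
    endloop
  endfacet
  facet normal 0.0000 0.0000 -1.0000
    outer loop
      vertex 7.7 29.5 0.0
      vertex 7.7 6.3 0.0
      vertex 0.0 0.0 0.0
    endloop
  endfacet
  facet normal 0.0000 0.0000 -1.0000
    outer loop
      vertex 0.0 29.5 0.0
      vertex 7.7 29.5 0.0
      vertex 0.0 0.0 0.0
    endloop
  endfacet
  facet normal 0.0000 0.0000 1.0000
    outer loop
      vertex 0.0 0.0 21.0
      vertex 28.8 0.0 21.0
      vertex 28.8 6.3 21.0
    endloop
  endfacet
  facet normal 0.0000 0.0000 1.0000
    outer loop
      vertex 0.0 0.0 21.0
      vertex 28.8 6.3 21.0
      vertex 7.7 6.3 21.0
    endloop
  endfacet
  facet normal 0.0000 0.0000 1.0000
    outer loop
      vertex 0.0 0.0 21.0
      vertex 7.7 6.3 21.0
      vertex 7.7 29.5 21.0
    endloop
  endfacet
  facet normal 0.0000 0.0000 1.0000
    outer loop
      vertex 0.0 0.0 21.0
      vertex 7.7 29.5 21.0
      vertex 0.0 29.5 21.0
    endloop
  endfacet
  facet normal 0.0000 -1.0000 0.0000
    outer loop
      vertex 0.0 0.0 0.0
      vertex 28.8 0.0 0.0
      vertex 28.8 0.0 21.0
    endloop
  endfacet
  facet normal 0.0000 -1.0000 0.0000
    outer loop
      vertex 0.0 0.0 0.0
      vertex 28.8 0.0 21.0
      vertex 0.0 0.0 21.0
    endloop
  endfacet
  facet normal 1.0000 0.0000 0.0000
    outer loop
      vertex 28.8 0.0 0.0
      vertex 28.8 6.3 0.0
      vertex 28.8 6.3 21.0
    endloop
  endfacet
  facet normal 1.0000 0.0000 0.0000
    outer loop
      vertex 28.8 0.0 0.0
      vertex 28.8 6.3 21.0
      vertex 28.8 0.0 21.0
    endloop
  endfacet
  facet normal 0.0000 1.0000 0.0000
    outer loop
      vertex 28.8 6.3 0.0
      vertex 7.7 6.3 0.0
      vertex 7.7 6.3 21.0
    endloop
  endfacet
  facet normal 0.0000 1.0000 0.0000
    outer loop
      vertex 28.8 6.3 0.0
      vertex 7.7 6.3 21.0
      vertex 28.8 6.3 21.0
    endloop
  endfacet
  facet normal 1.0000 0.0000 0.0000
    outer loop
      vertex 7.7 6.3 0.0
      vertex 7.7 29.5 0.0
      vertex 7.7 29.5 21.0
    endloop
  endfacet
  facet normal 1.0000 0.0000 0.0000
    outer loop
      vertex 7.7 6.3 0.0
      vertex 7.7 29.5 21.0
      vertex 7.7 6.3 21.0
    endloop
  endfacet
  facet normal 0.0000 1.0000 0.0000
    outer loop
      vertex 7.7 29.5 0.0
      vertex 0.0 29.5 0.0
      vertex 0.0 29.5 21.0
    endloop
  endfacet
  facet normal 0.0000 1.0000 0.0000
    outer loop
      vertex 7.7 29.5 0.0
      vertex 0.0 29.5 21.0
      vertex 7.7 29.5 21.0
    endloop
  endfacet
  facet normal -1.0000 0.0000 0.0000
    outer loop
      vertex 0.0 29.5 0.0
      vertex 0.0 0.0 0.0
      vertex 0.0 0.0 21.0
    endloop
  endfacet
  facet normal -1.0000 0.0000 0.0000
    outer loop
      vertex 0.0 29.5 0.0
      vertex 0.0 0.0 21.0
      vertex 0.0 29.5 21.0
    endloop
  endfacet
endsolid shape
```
; perimeter-only toolpath
G21 ; units = mm
G90 ; absolute positioning
G28 ; home
; layer 1
G0 Z3.5
G0 X0.0 Y0.0
G1 X28.8 Y0.0
G1 X28.8 Y6.3
G1 X7.7 Y6.3
G1 X7.7 Y29.5
G1 X0.0 Y29.5
G1 X0.0 Y0.0
; layer 2
G0 Z7.0
G0 X0.0 Y0.0
G1 X28.8 Y0.0
G1 X28.8 Y6.3
G1 X7.7 Y6.3
G1 X7.7 Y29.5
G1 X0.0 Y29.5
G1 X0.0 Y0.0
; layer 3
G0 Z10.5
G0 X0.0 Y0.0
G1 X28.8 Y0.0
G1 X28.8 Y6.3
G1 X7.7 Y6.3
G1 X7.7 Y29.5
G1 X0.0 Y29.5
G1 X0.0 Y0.0
; layer 4
G0 Z14.0
G0 X0.0 Y0.0
G1 X28.8 Y0.0
G1 X28.8 Y6.3
G1 X7.7 Y6.3
G1 X7.7 Y29.5
G1 X0.0 Y29.5
G1 X0.0 Y0.0
; layer 5
G0 Z17.5
G0 X0.0 Y0.0
G1 X28.8 Y0.0
G1 X28.8 Y6.3
G1 X7.7 Y6.3
G1 X7.7 Y29.5
G1 X0.0 Y29.5
G1 X0.0 Y0.0
; layer 6
G0 Z21.0
G0 X0.0 Y0.0
G1 X28.8 Y0.0
G1 X28.8 Y6.3
G1 X7.7 Y6.3
G1 X7.7 Y29.5
G1 X0.0 Y29.5
G1 X0.0 Y0.0
M2 ; end

The solid is an L-shaped prism: outer 28.8 × 29.5 mm, arm thicknesses ≈ 6.3 mm (horizontal) and 7.7 mm (vertical), extruded 21 mm in z. Slicing at Δz = 3.5 mm — 6 equal slices spanning the solid's height, so layer i sits at z = i·h/6 — gives 6 non-empty perimeters. Each is a 6-segment closed polygon; G0 lifts to the layer z and rapids to the start vertex, then G1 traces the edges.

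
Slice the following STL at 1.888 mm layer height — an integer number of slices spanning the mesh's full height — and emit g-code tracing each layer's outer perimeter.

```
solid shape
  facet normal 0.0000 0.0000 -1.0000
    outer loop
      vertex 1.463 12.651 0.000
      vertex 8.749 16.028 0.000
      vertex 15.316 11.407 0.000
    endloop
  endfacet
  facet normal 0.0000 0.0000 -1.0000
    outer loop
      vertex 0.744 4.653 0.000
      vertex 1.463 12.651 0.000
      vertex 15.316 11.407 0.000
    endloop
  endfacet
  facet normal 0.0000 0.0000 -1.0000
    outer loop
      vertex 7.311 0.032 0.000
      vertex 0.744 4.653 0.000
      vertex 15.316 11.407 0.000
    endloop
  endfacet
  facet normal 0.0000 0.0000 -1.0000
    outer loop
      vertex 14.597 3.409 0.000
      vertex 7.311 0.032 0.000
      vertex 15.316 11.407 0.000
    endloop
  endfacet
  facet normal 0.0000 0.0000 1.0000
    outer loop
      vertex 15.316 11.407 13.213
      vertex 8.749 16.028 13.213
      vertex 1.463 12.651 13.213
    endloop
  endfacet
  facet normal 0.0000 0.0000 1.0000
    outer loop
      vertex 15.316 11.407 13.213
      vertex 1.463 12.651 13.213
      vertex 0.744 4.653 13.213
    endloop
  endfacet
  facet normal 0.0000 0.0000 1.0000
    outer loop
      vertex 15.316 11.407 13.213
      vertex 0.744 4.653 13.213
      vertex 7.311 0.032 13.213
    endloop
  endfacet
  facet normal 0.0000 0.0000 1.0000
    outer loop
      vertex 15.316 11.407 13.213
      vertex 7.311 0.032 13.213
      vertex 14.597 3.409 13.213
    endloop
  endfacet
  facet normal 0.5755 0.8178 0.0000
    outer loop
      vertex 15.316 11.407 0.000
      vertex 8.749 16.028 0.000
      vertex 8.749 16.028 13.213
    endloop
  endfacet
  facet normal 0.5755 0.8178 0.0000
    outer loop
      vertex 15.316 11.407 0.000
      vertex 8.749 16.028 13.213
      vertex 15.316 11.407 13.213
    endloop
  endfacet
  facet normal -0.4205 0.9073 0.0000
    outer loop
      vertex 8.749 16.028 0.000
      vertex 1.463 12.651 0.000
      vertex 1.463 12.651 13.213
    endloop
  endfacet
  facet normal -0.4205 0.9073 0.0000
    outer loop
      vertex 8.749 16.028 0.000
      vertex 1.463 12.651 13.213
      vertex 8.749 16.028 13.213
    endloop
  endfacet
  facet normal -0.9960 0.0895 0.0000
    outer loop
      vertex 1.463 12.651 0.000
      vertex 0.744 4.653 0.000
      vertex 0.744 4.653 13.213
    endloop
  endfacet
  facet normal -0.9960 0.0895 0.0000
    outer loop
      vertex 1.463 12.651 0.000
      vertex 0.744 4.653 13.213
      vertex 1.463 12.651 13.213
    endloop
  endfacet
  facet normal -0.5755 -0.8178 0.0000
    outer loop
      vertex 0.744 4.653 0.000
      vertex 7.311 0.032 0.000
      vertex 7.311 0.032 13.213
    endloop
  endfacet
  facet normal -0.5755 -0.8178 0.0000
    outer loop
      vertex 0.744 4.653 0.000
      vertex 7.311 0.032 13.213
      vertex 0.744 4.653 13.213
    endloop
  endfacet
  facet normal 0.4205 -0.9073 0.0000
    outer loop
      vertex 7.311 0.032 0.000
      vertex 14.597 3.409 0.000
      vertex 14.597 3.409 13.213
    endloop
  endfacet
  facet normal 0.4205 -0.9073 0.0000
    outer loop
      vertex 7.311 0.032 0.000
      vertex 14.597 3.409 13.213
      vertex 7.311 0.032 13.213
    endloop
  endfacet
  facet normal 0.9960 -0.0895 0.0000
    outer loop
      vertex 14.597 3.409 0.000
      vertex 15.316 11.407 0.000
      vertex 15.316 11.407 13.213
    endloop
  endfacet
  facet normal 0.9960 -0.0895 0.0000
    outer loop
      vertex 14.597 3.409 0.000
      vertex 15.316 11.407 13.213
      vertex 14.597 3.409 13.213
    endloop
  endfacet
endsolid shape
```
; perimeter-only toolpath
G21 ; units = mm
G90 ; absolute positioning
G28 ; home
; layer 1
G0 Z1.888
G0 X15.316 Y11.407
G1 X8.749 Y16.028
G1 X1.463 Y12.651
G1 X0.744 Y4.653
G1 X7.311 Y0.032
G1 X14.597 Y3.409
G1 X15.316 Y11.407
; layer 2
G0 Z3.775
G0 X15.316 Y11.407
G1 X8.749 Y16.028
G1 X1.463 Y12.651
G1 X0.744 Y4.653
G1 X7.311 Y0.032
G1 X14.597 Y3.409
G1 X15.316 Y11.407
; layer 3
G0 Z5.663
G0 X15.316 Y11.407
G1 X8.749 Y16.028
G1 X1.463 Y12.651
G1 X0.744 Y4.653
G1 X7.311 Y0.032
G1 X14.597 Y3.409
G1 X15.316 Y11.407
; layer 4
G0 Z7.550
G0 X15.316 Y11.407
G1 X8.749 Y16.028
G1 X1.463 Y12.651
G1 X0.744 Y4.653
G1 X7.311 Y0.032
G1 X14.597 Y3.409
G1 X15.316 Y11.407
; layer 5
G0 Z9.438
G0 X15.316 Y11.407
G1 X8.749 Y16.028
G1 X1.463 Y12.651
G1 X0.744 Y4.653
G1 X7.311 Y0.032
G1 X14.597 Y3.409
G1 X15.316 Y11.407
; layer 6
G0 Z11.325
G0 X15.316 Y11.407
G1 X8.749 Y16.028
G1 X1.463 Y12.651
G1 X0.744 Y4.653
G1 X7.311 Y0.032
G1 X14.597 Y3.409
G1 X15.316 Y11.407
; layer 7
G0 Z13.213
G0 X15.316 Y11.407
G1 X8.749 Y16.028
G1 X1.463 Y12.651
G1 X0.744 Y4.653
G1 X7.311 Y0.032
G1 X14.597 Y3.409
G1 X15.316 Y11.407
M2 ; end

The solid is a regular 6-sided prism (a cylinder approximated with 6 flat sides), circumscribed radius ≈ 8.03 mm, height ≈ 13.2 mm. Slicing at Δz = 1.888 mm — 7 equal slices spanning the solid's height, so layer i sits at z = i·h/7 — gives 7 non-empty perimeters. Each is a 6-segment closed polygon; G0 lifts to the layer z and rapids to the start vertex, then G1 traces the edges.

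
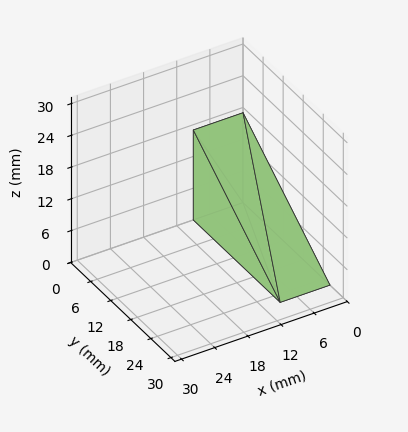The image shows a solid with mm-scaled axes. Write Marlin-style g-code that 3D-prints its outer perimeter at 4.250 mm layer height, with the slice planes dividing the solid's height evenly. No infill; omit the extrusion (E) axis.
Reading the render: the shape is a wedge (ramp): 9 × 26 mm base, rising to 17 mm along the y=0 edge and sloping linearly to z=0 at y=26 (dimensions read to the nearest mm from the axis ticks). For the g-code, the solid's height is divided into equal slices at the stated Δz and each level perimeter traced with G1 moves after a G0 lift.

; perimeter-only toolpath
G21 ; units = mm
G90 ; absolute positioning
G28 ; home
; layer 1
G0 Z4.250
G0 X0.000 Y0.000
G1 X9.000 Y0.000
G1 X9.000 Y19.500
G1 X0.000 Y19.500
G1 X0.000 Y0.000
; layer 2
G0 Z8.500
G0 X0.000 Y0.000
G1 X9.000 Y0.000
G1 X9.000 Y13.000
G1 X0.000 Y13.000
G1 X0.000 Y0.000
; layer 3
G0 Z12.750
G0 X0.000 Y0.000
G1 X9.000 Y0.000
G1 X9.000 Y6.500
G1 X0.000 Y6.500
G1 X0.000 Y0.000
M2 ; end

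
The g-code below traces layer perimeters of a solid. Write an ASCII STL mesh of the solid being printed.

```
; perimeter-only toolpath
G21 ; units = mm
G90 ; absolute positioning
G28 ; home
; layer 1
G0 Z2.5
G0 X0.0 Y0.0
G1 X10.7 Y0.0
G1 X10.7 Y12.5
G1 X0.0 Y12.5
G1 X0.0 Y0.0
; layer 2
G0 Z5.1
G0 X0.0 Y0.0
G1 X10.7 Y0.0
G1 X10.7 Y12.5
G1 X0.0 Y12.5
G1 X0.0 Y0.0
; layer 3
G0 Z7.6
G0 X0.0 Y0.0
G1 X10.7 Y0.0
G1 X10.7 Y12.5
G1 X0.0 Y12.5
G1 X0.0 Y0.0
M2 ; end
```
solid part
  facet normal 0.0000 0.0000 -1.0000
    outer loop
      vertex 10.7 12.5 0.0
      vertex 10.7 0.0 0.0
      vertex 0.0 0.0 0.0
    endloop
  endfacet
  facet normal 0.0000 0.0000 -1.0000
    outer loop
      vertex 0.0 12.5 0.0
      vertex 10.7 12.5 0.0
      vertex 0.0 0.0 0.0
    endloop
  endfacet
  facet normal 0.0000 0.0000 1.0000
    outer loop
      vertex 0.0 0.0 7.6
      vertex 10.7 0.0 7.6
      vertex 10.7 12.5 7.6
    endloop
  endfacet
  facet normal 0.0000 0.0000 1.0000
    outer loop
      vertex 0.0 0.0 7.6
      vertex 10.7 12.5 7.6
      vertex 0.0 12.5 7.6
    endloop
  endfacet
  facet normal 0.0000 -1.0000 0.0000
    outer loop
      vertex 0.0 0.0 0.0
      vertex 10.7 0.0 0.0
      vertex 10.7 0.0 7.6
    endloop
  endfacet
  facet normal 0.0000 -1.0000 0.0000
    outer loop
      vertex 0.0 0.0 0.0
      vertex 10.7 0.0 7.6
      vertex 0.0 0.0 7.6
    endloop
  endfacet
  facet normal 0.0000 1.0000 0.0000
    outer loop
      vertex 10.7 12.5 7.6
      vertex 10.7 12.5 0.0
      vertex 0.0 12.5 0.0
    endloop
  endfacet
  facet normal 0.0000 1.0000 0.0000
    outer loop
      vertex 0.0 12.5 7.6
      vertex 10.7 12.5 7.6
      vertex 0.0 12.5 0.0
    endloop
  endfacet
  facet normal -1.0000 0.0000 0.0000
    outer loop
      vertex 0.0 12.5 7.6
      vertex 0.0 12.5 0.0
      vertex 0.0 0.0 0.0
    endloop
  endfacet
  facet normal -1.0000 0.0000 0.0000
    outer loop
      vertex 0.0 0.0 7.6
      vertex 0.0 12.5 7.6
      vertex 0.0 0.0 0.0
    endloop
  endfacet
  facet normal 1.0000 0.0000 0.0000
    outer loop
      vertex 10.7 0.0 0.0
      vertex 10.7 12.5 0.0
      vertex 10.7 12.5 7.6
    endloop
  endfacet
  facet normal 1.0000 0.0000 0.0000
    outer loop
      vertex 10.7 0.0 0.0
      vertex 10.7 12.5 7.6
      vertex 10.7 0.0 7.6
    endloop
  endfacet
endsolid part

The G0 Z moves step by Δz≈2.5 mm. Every layer's G1 loop is the same polygon, so the solid is a straight extrusion of it from z=0 to z≈7.6. Closing with flat bottom and top caps and triangulating gives 12 facets — a rectangular box, roughly 10.7 × 12.5 mm footprint and 7.6 mm tall.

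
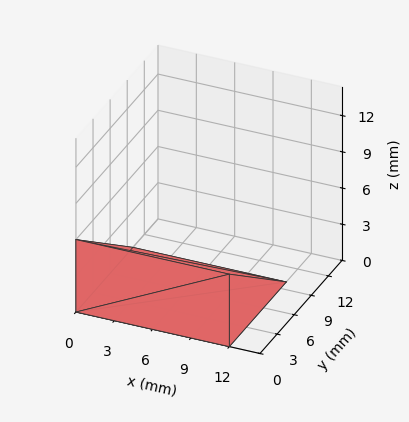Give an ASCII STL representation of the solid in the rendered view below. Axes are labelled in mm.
Reading the render: the shape is a wedge (ramp): 12 × 10 mm base, rising to 6 mm along the y=0 edge and sloping linearly to z=0 at y=10 (dimensions read to the nearest mm from the axis ticks). For the STL, each face is triangulated and given an outward normal.

solid part
  facet normal 0.0000 0.0000 -1.0000
    outer loop
      vertex 12.000 10.000 0.000
      vertex 12.000 0.000 0.000
      vertex 0.000 0.000 0.000
    endloop
  endfacet
  facet normal 0.0000 0.0000 -1.0000
    outer loop
      vertex 0.000 10.000 0.000
      vertex 12.000 10.000 0.000
      vertex 0.000 0.000 0.000
    endloop
  endfacet
  facet normal 0.0000 -1.0000 0.0000
    outer loop
      vertex 0.000 0.000 0.000
      vertex 12.000 0.000 0.000
      vertex 12.000 0.000 6.000
    endloop
  endfacet
  facet normal 0.0000 -1.0000 0.0000
    outer loop
      vertex 0.000 0.000 0.000
      vertex 12.000 0.000 6.000
      vertex 0.000 0.000 6.000
    endloop
  endfacet
  facet normal 0.0000 0.5145 0.8575
    outer loop
      vertex 0.000 0.000 6.000
      vertex 12.000 0.000 6.000
      vertex 12.000 10.000 0.000
    endloop
  endfacet
  facet normal 0.0000 0.5145 0.8575
    outer loop
      vertex 0.000 0.000 6.000
      vertex 12.000 10.000 0.000
      vertex 0.000 10.000 0.000
    endloop
  endfacet
  facet normal -1.0000 0.0000 0.0000
    outer loop
      vertex 0.000 0.000 6.000
      vertex 0.000 10.000 0.000
      vertex 0.000 0.000 0.000
    endloop
  endfacet
  facet normal 1.0000 0.0000 0.0000
    outer loop
      vertex 12.000 0.000 0.000
      vertex 12.000 10.000 0.000
      vertex 12.000 0.000 6.000
    endloop
  endfacet
endsolid part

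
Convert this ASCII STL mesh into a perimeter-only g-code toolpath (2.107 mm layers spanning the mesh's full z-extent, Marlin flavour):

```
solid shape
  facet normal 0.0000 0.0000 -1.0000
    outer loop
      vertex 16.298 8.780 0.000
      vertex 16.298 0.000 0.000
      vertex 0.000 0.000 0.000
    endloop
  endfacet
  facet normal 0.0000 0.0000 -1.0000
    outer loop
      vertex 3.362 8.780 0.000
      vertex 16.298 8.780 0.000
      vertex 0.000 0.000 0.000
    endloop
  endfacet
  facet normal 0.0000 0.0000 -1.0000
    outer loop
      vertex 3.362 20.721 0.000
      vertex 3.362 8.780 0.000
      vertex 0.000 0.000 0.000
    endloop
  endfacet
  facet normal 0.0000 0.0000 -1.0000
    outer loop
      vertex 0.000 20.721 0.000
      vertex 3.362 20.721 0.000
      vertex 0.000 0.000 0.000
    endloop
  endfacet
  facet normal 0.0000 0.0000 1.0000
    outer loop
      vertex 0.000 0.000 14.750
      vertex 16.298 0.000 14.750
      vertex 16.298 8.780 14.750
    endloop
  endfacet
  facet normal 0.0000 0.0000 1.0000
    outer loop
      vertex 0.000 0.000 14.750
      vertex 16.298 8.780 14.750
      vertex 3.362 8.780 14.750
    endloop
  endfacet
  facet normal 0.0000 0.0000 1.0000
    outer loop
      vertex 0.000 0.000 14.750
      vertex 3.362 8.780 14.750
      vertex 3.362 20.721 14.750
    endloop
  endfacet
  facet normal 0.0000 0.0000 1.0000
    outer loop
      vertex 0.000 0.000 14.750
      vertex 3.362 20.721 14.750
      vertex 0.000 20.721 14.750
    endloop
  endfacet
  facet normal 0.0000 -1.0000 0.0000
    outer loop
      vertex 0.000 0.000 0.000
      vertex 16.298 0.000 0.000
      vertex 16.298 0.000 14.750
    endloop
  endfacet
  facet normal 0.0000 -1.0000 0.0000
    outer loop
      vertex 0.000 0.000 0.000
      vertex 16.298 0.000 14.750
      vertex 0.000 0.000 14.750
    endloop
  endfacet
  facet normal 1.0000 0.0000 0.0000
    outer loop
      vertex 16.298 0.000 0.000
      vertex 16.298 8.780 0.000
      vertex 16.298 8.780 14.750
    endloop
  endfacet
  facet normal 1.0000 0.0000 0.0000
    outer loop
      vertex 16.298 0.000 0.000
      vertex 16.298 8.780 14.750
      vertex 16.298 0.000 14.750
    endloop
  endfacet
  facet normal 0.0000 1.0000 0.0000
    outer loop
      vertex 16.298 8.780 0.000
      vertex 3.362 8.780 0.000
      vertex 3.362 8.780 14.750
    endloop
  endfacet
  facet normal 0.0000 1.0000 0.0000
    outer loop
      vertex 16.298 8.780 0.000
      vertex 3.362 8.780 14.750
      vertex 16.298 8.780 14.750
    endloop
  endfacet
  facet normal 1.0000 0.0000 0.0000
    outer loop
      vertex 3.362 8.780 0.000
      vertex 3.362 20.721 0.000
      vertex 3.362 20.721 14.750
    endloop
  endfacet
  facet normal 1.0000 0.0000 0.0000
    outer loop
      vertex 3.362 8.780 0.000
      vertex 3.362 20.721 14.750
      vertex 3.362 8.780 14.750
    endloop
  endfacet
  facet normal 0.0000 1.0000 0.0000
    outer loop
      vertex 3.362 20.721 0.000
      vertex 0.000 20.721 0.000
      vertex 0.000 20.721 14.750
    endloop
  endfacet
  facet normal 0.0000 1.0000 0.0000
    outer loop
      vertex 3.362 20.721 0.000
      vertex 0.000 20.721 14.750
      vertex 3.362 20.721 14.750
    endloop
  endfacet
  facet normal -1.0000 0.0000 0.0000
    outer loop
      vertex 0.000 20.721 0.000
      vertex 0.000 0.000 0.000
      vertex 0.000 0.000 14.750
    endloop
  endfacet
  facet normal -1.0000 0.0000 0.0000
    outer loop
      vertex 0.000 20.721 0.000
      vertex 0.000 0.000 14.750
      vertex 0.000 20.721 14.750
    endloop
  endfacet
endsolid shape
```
; perimeter-only toolpath
G21 ; units = mm
G90 ; absolute positioning
G28 ; home
; layer 1
G0 Z2.107
G0 X0.000 Y0.000
G1 X16.298 Y0.000
G1 X16.298 Y8.780
G1 X3.362 Y8.780
G1 X3.362 Y20.721
G1 X0.000 Y20.721
G1 X0.000 Y0.000
; layer 2
G0 Z4.214
G0 X0.000 Y0.000
G1 X16.298 Y0.000
G1 X16.298 Y8.780
G1 X3.362 Y8.780
G1 X3.362 Y20.721
G1 X0.000 Y20.721
G1 X0.000 Y0.000
; layer 3
G0 Z6.321
G0 X0.000 Y0.000
G1 X16.298 Y0.000
G1 X16.298 Y8.780
G1 X3.362 Y8.780
G1 X3.362 Y20.721
G1 X0.000 Y20.721
G1 X0.000 Y0.000
; layer 4
G0 Z8.429
G0 X0.000 Y0.000
G1 X16.298 Y0.000
G1 X16.298 Y8.780
G1 X3.362 Y8.780
G1 X3.362 Y20.721
G1 X0.000 Y20.721
G1 X0.000 Y0.000
; layer 5
G0 Z10.536
G0 X0.000 Y0.000
G1 X16.298 Y0.000
G1 X16.298 Y8.780
G1 X3.362 Y8.780
G1 X3.362 Y20.721
G1 X0.000 Y20.721
G1 X0.000 Y0.000
; layer 6
G0 Z12.643
G0 X0.000 Y0.000
G1 X16.298 Y0.000
G1 X16.298 Y8.780
G1 X3.362 Y8.780
G1 X3.362 Y20.721
G1 X0.000 Y20.721
G1 X0.000 Y0.000
; layer 7
G0 Z14.750
G0 X0.000 Y0.000
G1 X16.298 Y0.000
G1 X16.298 Y8.780
G1 X3.362 Y8.780
G1 X3.362 Y20.721
G1 X0.000 Y20.721
G1 X0.000 Y0.000
M2 ; end

The solid is an L-shaped prism: outer 16.3 × 20.7 mm, arm thicknesses ≈ 8.78 mm (horizontal) and 3.36 mm (vertical), extruded 14.8 mm in z. Slicing at Δz = 2.107 mm — 7 equal slices spanning the solid's height, so layer i sits at z = i·h/7 — gives 7 non-empty perimeters. Each is a 6-segment closed polygon; G0 lifts to the layer z and rapids to the start vertex, then G1 traces the edges.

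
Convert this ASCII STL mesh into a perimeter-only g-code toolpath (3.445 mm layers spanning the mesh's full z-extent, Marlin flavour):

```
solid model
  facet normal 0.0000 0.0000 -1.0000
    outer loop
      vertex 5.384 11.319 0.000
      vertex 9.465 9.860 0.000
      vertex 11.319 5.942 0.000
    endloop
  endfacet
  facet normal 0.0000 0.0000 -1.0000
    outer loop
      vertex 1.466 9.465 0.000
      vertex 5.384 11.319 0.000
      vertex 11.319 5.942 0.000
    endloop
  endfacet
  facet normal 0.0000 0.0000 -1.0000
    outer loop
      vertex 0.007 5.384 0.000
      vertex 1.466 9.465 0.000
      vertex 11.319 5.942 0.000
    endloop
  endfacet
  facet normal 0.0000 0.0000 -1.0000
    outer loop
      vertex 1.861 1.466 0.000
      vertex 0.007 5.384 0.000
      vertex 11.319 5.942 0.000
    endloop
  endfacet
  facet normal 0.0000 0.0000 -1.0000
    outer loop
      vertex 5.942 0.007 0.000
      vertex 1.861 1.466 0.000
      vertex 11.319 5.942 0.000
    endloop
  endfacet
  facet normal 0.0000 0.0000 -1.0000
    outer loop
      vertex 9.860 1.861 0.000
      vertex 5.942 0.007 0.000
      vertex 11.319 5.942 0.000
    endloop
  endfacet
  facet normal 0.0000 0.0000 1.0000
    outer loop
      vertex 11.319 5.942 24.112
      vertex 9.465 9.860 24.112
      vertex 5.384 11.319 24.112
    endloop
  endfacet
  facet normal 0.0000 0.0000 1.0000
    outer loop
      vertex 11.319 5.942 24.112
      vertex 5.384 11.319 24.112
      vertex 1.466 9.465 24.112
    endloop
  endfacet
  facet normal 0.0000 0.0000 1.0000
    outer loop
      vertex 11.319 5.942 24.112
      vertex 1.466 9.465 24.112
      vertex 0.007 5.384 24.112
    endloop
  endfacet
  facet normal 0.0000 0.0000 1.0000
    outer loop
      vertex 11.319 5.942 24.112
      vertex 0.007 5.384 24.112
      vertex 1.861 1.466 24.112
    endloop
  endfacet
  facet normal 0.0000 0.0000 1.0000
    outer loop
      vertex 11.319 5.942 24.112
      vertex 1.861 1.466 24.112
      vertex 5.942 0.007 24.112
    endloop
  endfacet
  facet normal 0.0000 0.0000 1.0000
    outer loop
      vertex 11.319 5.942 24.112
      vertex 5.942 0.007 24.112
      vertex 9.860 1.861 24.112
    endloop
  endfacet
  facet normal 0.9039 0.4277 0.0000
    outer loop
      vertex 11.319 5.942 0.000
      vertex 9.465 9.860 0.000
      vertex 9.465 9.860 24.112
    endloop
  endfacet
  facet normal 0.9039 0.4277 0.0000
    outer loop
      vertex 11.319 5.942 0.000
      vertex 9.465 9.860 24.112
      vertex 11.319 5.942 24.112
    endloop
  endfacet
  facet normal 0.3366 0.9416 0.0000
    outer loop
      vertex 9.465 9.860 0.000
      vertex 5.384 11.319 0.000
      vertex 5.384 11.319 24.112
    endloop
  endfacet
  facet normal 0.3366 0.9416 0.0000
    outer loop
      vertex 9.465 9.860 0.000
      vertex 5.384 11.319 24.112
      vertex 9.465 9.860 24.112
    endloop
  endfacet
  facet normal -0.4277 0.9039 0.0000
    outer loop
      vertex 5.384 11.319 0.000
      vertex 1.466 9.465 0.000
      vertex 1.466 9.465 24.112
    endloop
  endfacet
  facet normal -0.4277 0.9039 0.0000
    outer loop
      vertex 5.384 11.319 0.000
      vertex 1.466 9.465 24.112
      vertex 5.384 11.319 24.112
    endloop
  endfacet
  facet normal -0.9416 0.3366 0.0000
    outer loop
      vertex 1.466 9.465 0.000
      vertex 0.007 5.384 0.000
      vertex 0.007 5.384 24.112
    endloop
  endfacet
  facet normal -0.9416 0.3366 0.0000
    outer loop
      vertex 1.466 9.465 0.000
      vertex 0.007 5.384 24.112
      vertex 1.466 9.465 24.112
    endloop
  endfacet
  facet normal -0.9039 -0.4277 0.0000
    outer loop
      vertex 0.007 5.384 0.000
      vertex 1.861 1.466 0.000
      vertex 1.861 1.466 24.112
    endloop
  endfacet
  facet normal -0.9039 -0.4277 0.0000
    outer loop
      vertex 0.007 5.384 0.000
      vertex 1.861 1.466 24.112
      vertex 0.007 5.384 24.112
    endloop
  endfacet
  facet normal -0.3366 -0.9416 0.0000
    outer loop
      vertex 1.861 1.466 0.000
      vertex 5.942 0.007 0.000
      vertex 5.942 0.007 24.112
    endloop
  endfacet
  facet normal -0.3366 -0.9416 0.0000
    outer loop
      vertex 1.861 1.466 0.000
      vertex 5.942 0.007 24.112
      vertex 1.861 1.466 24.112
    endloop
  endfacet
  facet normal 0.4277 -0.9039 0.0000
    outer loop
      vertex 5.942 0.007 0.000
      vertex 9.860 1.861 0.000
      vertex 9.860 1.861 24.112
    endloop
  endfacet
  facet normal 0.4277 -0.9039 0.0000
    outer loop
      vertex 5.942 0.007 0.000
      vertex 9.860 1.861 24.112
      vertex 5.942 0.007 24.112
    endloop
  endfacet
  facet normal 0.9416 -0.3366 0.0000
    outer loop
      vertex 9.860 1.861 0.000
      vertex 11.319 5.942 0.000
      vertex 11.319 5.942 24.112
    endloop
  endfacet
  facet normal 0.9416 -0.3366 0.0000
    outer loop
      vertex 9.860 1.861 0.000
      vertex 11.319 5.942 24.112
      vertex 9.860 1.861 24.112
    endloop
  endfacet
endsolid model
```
; perimeter-only toolpath
G21 ; units = mm
G90 ; absolute positioning
G28 ; home
; layer 1
G0 Z3.445
G0 X11.319 Y5.942
G1 X9.465 Y9.860
G1 X5.384 Y11.319
G1 X1.466 Y9.465
G1 X0.007 Y5.384
G1 X1.861 Y1.466
G1 X5.942 Y0.007
G1 X9.860 Y1.861
G1 X11.319 Y5.942
; layer 2
G0 Z6.889
G0 X11.319 Y5.942
G1 X9.465 Y9.860
G1 X5.384 Y11.319
G1 X1.466 Y9.465
G1 X0.007 Y5.384
G1 X1.861 Y1.466
G1 X5.942 Y0.007
G1 X9.860 Y1.861
G1 X11.319 Y5.942
; layer 3
G0 Z10.334
G0 X11.319 Y5.942
G1 X9.465 Y9.860
G1 X5.384 Y11.319
G1 X1.466 Y9.465
G1 X0.007 Y5.384
G1 X1.861 Y1.466
G1 X5.942 Y0.007
G1 X9.860 Y1.861
G1 X11.319 Y5.942
; layer 4
G0 Z13.778
G0 X11.319 Y5.942
G1 X9.465 Y9.860
G1 X5.384 Y11.319
G1 X1.466 Y9.465
G1 X0.007 Y5.384
G1 X1.861 Y1.466
G1 X5.942 Y0.007
G1 X9.860 Y1.861
G1 X11.319 Y5.942
; layer 5
G0 Z17.223
G0 X11.319 Y5.942
G1 X9.465 Y9.860
G1 X5.384 Y11.319
G1 X1.466 Y9.465
G1 X0.007 Y5.384
G1 X1.861 Y1.466
G1 X5.942 Y0.007
G1 X9.860 Y1.861
G1 X11.319 Y5.942
; layer 6
G0 Z20.667
G0 X11.319 Y5.942
G1 X9.465 Y9.860
G1 X5.384 Y11.319
G1 X1.466 Y9.465
G1 X0.007 Y5.384
G1 X1.861 Y1.466
G1 X5.942 Y0.007
G1 X9.860 Y1.861
G1 X11.319 Y5.942
; layer 7
G0 Z24.112
G0 X11.319 Y5.942
G1 X9.465 Y9.860
G1 X5.384 Y11.319
G1 X1.466 Y9.465
G1 X0.007 Y5.384
G1 X1.861 Y1.466
G1 X5.942 Y0.007
G1 X9.860 Y1.861
G1 X11.319 Y5.942
M2 ; end

The solid is a regular 8-sided prism (a cylinder approximated with 8 flat sides), circumscribed radius ≈ 5.66 mm, height ≈ 24.1 mm. Slicing at Δz = 3.445 mm — 7 equal slices spanning the solid's height, so layer i sits at z = i·h/7 — gives 7 non-empty perimeters. Each is a 8-segment closed polygon; G0 lifts to the layer z and rapids to the start vertex, then G1 traces the edges.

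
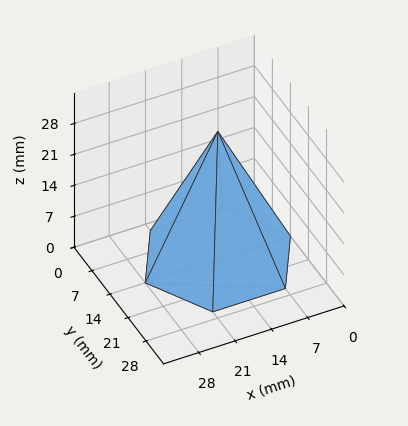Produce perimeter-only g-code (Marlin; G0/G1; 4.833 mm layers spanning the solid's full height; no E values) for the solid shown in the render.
Reading the render: the shape is a regular 6-sided pyramid, base circumscribed radius ≈ 14 mm, apex at z ≈ 29 mm (dimensions read to the nearest mm from the axis ticks). For the g-code, the solid's height is divided into equal slices at the stated Δz and each level perimeter traced with G1 moves after a G0 lift.

; perimeter-only toolpath
G21 ; units = mm
G90 ; absolute positioning
G28 ; home
; layer 1
G0 Z4.833
G0 X25.667 Y14.000
G1 X19.833 Y24.103
G1 X8.167 Y24.103
G1 X2.333 Y14.000
G1 X8.167 Y3.897
G1 X19.833 Y3.897
G1 X25.667 Y14.000
; layer 2
G0 Z9.667
G0 X23.333 Y14.000
G1 X18.667 Y22.083
G1 X9.333 Y22.083
G1 X4.667 Y14.000
G1 X9.333 Y5.917
G1 X18.667 Y5.917
G1 X23.333 Y14.000
; layer 3
G0 Z14.500
G0 X21.000 Y14.000
G1 X17.500 Y20.062
G1 X10.500 Y20.062
G1 X7.000 Y14.000
G1 X10.500 Y7.938
G1 X17.500 Y7.938
G1 X21.000 Y14.000
; layer 4
G0 Z19.333
G0 X18.667 Y14.000
G1 X16.333 Y18.041
G1 X11.667 Y18.041
G1 X9.333 Y14.000
G1 X11.667 Y9.959
G1 X16.333 Y9.959
G1 X18.667 Y14.000
; layer 5
G0 Z24.167
G0 X16.333 Y14.000
G1 X15.167 Y16.021
G1 X12.833 Y16.021
G1 X11.667 Y14.000
G1 X12.833 Y11.979
G1 X15.167 Y11.979
G1 X16.333 Y14.000
M2 ; end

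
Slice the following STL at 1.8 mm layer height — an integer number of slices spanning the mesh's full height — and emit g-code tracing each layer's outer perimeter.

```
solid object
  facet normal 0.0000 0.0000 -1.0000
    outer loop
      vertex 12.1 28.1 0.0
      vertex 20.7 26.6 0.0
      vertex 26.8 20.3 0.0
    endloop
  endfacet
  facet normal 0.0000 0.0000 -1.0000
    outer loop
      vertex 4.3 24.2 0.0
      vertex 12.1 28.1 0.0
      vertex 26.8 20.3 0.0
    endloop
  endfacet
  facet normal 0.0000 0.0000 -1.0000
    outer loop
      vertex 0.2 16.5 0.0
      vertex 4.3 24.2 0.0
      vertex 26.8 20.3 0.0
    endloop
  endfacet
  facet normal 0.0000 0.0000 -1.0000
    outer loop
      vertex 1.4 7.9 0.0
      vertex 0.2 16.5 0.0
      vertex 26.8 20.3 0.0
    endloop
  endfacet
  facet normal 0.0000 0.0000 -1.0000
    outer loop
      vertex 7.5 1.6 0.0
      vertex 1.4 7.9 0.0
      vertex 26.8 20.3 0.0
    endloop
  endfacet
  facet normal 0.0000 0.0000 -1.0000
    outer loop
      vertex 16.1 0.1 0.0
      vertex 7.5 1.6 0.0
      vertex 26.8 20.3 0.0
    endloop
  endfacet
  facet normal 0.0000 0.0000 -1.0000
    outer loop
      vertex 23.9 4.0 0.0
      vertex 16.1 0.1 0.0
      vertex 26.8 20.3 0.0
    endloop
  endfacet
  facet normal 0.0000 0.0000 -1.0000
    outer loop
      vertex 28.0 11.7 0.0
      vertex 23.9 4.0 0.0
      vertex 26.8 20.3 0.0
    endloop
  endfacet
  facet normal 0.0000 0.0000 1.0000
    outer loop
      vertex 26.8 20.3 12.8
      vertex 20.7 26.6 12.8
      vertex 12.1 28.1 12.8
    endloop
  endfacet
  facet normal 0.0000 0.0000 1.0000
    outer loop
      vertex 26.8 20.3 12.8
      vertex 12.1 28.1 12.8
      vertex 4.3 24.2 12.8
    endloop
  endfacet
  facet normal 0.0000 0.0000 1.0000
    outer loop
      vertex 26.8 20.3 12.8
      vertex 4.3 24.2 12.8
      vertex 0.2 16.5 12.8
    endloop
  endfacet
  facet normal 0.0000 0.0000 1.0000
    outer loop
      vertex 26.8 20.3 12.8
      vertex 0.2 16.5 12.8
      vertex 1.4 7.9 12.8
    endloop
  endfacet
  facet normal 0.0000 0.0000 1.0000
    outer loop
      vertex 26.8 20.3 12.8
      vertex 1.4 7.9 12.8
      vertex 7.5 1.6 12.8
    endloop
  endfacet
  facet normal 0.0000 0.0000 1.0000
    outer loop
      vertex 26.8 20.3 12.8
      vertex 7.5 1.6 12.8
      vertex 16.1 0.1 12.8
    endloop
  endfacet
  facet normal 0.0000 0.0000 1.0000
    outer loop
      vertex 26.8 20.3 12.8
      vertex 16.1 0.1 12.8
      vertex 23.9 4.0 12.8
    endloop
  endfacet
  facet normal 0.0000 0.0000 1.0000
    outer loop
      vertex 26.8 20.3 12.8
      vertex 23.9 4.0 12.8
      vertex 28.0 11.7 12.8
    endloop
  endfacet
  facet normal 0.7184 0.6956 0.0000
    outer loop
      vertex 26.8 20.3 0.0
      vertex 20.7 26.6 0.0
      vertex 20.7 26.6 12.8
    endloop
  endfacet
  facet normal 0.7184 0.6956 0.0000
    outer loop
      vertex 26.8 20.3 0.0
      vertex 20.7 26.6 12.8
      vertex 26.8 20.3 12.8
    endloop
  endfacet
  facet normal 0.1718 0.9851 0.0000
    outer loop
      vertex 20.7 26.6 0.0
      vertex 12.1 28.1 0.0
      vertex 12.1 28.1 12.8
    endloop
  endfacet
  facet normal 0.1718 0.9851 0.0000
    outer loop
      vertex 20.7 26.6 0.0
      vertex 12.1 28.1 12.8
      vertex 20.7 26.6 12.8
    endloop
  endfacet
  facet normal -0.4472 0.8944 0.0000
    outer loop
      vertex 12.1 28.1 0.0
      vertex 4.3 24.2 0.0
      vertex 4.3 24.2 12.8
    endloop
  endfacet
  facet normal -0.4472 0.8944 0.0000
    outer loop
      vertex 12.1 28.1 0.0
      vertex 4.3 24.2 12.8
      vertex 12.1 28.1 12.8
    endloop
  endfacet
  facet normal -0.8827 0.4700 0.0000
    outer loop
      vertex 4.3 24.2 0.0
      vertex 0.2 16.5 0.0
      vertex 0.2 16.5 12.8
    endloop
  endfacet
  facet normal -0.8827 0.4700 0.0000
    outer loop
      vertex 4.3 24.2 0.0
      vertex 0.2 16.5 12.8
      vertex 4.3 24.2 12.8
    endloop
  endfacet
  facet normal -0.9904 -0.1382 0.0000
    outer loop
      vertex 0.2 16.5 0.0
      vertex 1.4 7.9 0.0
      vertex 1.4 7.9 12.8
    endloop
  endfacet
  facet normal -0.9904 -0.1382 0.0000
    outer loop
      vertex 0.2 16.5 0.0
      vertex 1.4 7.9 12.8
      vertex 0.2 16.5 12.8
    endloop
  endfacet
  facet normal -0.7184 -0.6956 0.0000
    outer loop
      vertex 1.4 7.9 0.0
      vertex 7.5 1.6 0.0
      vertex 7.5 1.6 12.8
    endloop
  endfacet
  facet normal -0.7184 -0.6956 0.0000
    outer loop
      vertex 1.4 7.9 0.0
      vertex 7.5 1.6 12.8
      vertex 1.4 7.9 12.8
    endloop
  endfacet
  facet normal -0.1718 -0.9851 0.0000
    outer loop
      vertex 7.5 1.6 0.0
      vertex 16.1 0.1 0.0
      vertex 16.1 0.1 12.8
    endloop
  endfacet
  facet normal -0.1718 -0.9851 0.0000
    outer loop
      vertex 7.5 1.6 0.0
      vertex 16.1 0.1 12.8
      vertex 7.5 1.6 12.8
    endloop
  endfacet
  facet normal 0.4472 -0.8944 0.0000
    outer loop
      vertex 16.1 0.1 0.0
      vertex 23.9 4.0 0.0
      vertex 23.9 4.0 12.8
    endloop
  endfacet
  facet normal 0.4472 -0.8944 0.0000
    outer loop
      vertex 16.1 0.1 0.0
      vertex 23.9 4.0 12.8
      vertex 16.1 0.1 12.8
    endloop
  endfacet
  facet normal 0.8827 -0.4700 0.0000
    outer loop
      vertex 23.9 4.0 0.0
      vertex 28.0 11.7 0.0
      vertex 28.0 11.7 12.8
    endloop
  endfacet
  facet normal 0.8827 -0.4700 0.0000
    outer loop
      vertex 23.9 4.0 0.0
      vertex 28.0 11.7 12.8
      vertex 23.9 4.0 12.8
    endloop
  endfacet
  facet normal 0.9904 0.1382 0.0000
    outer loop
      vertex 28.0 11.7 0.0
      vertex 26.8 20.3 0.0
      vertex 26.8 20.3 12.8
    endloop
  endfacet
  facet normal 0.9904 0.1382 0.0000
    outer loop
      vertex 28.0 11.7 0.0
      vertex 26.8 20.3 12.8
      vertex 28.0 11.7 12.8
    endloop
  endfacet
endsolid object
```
; perimeter-only toolpath
G21 ; units = mm
G90 ; absolute positioning
G28 ; home
; layer 1
G0 Z1.8
G0 X26.8 Y20.3
G1 X20.7 Y26.6
G1 X12.1 Y28.1
G1 X4.3 Y24.2
G1 X0.2 Y16.5
G1 X1.4 Y7.9
G1 X7.5 Y1.6
G1 X16.1 Y0.1
G1 X23.9 Y4.0
G1 X28.0 Y11.7
G1 X26.8 Y20.3
; layer 2
G0 Z3.7
G0 X26.8 Y20.3
G1 X20.7 Y26.6
G1 X12.1 Y28.1
G1 X4.3 Y24.2
G1 X0.2 Y16.5
G1 X1.4 Y7.9
G1 X7.5 Y1.6
G1 X16.1 Y0.1
G1 X23.9 Y4.0
G1 X28.0 Y11.7
G1 X26.8 Y20.3
; layer 3
G0 Z5.5
G0 X26.8 Y20.3
G1 X20.7 Y26.6
G1 X12.1 Y28.1
G1 X4.3 Y24.2
G1 X0.2 Y16.5
G1 X1.4 Y7.9
G1 X7.5 Y1.6
G1 X16.1 Y0.1
G1 X23.9 Y4.0
G1 X28.0 Y11.7
G1 X26.8 Y20.3
; layer 4
G0 Z7.3
G0 X26.8 Y20.3
G1 X20.7 Y26.6
G1 X12.1 Y28.1
G1 X4.3 Y24.2
G1 X0.2 Y16.5
G1 X1.4 Y7.9
G1 X7.5 Y1.6
G1 X16.1 Y0.1
G1 X23.9 Y4.0
G1 X28.0 Y11.7
G1 X26.8 Y20.3
; layer 5
G0 Z9.1
G0 X26.8 Y20.3
G1 X20.7 Y26.6
G1 X12.1 Y28.1
G1 X4.3 Y24.2
G1 X0.2 Y16.5
G1 X1.4 Y7.9
G1 X7.5 Y1.6
G1 X16.1 Y0.1
G1 X23.9 Y4.0
G1 X28.0 Y11.7
G1 X26.8 Y20.3
; layer 6
G0 Z11.0
G0 X26.8 Y20.3
G1 X20.7 Y26.6
G1 X12.1 Y28.1
G1 X4.3 Y24.2
G1 X0.2 Y16.5
G1 X1.4 Y7.9
G1 X7.5 Y1.6
G1 X16.1 Y0.1
G1 X23.9 Y4.0
G1 X28.0 Y11.7
G1 X26.8 Y20.3
; layer 7
G0 Z12.8
G0 X26.8 Y20.3
G1 X20.7 Y26.6
G1 X12.1 Y28.1
G1 X4.3 Y24.2
G1 X0.2 Y16.5
G1 X1.4 Y7.9
G1 X7.5 Y1.6
G1 X16.1 Y0.1
G1 X23.9 Y4.0
G1 X28.0 Y11.7
G1 X26.8 Y20.3
M2 ; end

The solid is a regular 10-sided prism (a cylinder approximated with 10 flat sides), circumscribed radius ≈ 14.1 mm, height ≈ 12.8 mm. Slicing at Δz = 1.8 mm — 7 equal slices spanning the solid's height, so layer i sits at z = i·h/7 — gives 7 non-empty perimeters. Each is a 10-segment closed polygon; G0 lifts to the layer z and rapids to the start vertex, then G1 traces the edges.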